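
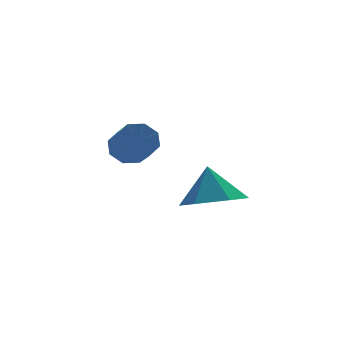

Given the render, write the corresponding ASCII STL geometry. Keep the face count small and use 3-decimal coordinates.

solid 
facet normal -0.058 -0.421 -0.905
outer loop
vertex 1.327 -2.05 -0.053
vertex 0.41 -2.525 0.226
vertex 0.394 -1.554 -0.224
endloop
endfacet
facet normal 0.438 0.883 0.171
outer loop
vertex 1.327 -2.05 -0.053
vertex 0.394 -1.554 -0.224
vertex 0.49 -1.935 1.494
endloop
endfacet
facet normal -0.057 -0.421 -0.905
outer loop
vertex 0.394 -1.554 -0.224
vertex 0.41 -2.525 0.226
vertex -0.523 -2.03 0.055
endloop
endfacet
facet normal -0.396 0.892 0.220
outer loop
vertex 0.394 -1.554 -0.224
vertex -0.523 -2.03 0.055
vertex 0.49 -1.935 1.494
endloop
endfacet
facet normal -0.058 -0.422 -0.905
outer loop
vertex -0.523 -2.03 0.055
vertex 0.41 -2.525 0.226
vertex -0.507 -3.0 0.506
endloop
endfacet
facet normal -0.801 0.242 0.548
outer loop
vertex -0.523 -2.03 0.055
vertex -0.507 -3.0 0.506
vertex 0.49 -1.935 1.494
endloop
endfacet
facet normal -0.058 -0.422 -0.905
outer loop
vertex -0.507 -3.0 0.506
vertex 0.41 -2.525 0.226
vertex 0.426 -3.495 0.677
endloop
endfacet
facet normal -0.374 -0.418 0.828
outer loop
vertex -0.507 -3.0 0.506
vertex 0.426 -3.495 0.677
vertex 0.49 -1.935 1.494
endloop
endfacet
facet normal -0.057 -0.422 -0.905
outer loop
vertex 0.426 -3.495 0.677
vertex 0.41 -2.525 0.226
vertex 1.343 -3.02 0.398
endloop
endfacet
facet normal 0.458 -0.427 0.779
outer loop
vertex 0.426 -3.495 0.677
vertex 1.343 -3.02 0.398
vertex 0.49 -1.935 1.494
endloop
endfacet
facet normal -0.057 -0.422 -0.905
outer loop
vertex 1.343 -3.02 0.398
vertex 0.41 -2.525 0.226
vertex 1.327 -2.05 -0.053
endloop
endfacet
facet normal 0.864 0.224 0.451
outer loop
vertex 1.343 -3.02 0.398
vertex 1.327 -2.05 -0.053
vertex 0.49 -1.935 1.494
endloop
endfacet
facet normal 0.112 0.821 -0.560
outer loop
vertex -0.238 1.584 1.938
vertex -0.616 1.268 1.4
vertex -0.787 1.684 1.975
endloop
endfacet
facet normal 0.155 0.544 0.825
outer loop
vertex -0.238 1.584 1.938
vertex -0.787 1.684 1.975
vertex -0.366 0.649 2.578
endloop
endfacet
facet normal 0.155 0.544 0.825
outer loop
vertex -0.366 0.649 2.578
vertex -0.787 1.684 1.975
vertex -0.914 0.749 2.615
endloop
endfacet
facet normal -0.112 -0.820 0.562
outer loop
vertex -0.366 0.649 2.578
vertex -0.914 0.749 2.615
vertex -0.744 0.332 2.04
endloop
endfacet
facet normal 0.112 0.821 -0.561
outer loop
vertex -0.787 1.684 1.975
vertex -0.616 1.268 1.4
vertex -1.235 1.54 1.675
endloop
endfacet
facet normal -0.586 0.510 0.630
outer loop
vertex -0.787 1.684 1.975
vertex -1.235 1.54 1.675
vertex -0.914 0.749 2.615
endloop
endfacet
facet normal -0.585 0.511 0.630
outer loop
vertex -0.914 0.749 2.615
vertex -1.235 1.54 1.675
vertex -1.363 0.605 2.315
endloop
endfacet
facet normal -0.112 -0.820 0.561
outer loop
vertex -0.914 0.749 2.615
vertex -1.363 0.605 2.315
vertex -0.744 0.332 2.04
endloop
endfacet
facet normal 0.111 0.820 -0.561
outer loop
vertex -1.235 1.54 1.675
vertex -0.616 1.268 1.4
vertex -1.321 1.236 1.214
endloop
endfacet
facet normal -0.982 0.179 0.065
outer loop
vertex -1.235 1.54 1.675
vertex -1.321 1.236 1.214
vertex -1.363 0.605 2.315
endloop
endfacet
facet normal -0.982 0.179 0.065
outer loop
vertex -1.363 0.605 2.315
vertex -1.321 1.236 1.214
vertex -1.449 0.301 1.854
endloop
endfacet
facet normal -0.112 -0.820 0.562
outer loop
vertex -1.363 0.605 2.315
vertex -1.449 0.301 1.854
vertex -0.744 0.332 2.04
endloop
endfacet
facet normal 0.111 0.820 -0.561
outer loop
vertex -1.321 1.236 1.214
vertex -0.616 1.268 1.4
vertex -0.994 0.951 0.862
endloop
endfacet
facet normal -0.803 -0.258 -0.537
outer loop
vertex -1.321 1.236 1.214
vertex -0.994 0.951 0.862
vertex -1.449 0.301 1.854
endloop
endfacet
facet normal -0.803 -0.258 -0.537
outer loop
vertex -1.449 0.301 1.854
vertex -0.994 0.951 0.862
vertex -1.122 0.016 1.502
endloop
endfacet
facet normal -0.112 -0.821 0.561
outer loop
vertex -1.449 0.301 1.854
vertex -1.122 0.016 1.502
vertex -0.744 0.332 2.04
endloop
endfacet
facet normal 0.112 0.820 -0.562
outer loop
vertex -0.994 0.951 0.862
vertex -0.616 1.268 1.4
vertex -0.446 0.851 0.825
endloop
endfacet
facet normal -0.155 -0.544 -0.825
outer loop
vertex -0.994 0.951 0.862
vertex -0.446 0.851 0.825
vertex -1.122 0.016 1.502
endloop
endfacet
facet normal -0.155 -0.544 -0.825
outer loop
vertex -1.122 0.016 1.502
vertex -0.446 0.851 0.825
vertex -0.573 -0.084 1.465
endloop
endfacet
facet normal -0.112 -0.821 0.560
outer loop
vertex -1.122 0.016 1.502
vertex -0.573 -0.084 1.465
vertex -0.744 0.332 2.04
endloop
endfacet
facet normal 0.112 0.820 -0.561
outer loop
vertex -0.446 0.851 0.825
vertex -0.616 1.268 1.4
vertex 0.003 0.995 1.125
endloop
endfacet
facet normal 0.585 -0.511 -0.630
outer loop
vertex -0.446 0.851 0.825
vertex 0.003 0.995 1.125
vertex -0.573 -0.084 1.465
endloop
endfacet
facet normal 0.586 -0.511 -0.629
outer loop
vertex -0.573 -0.084 1.465
vertex 0.003 0.995 1.125
vertex -0.125 0.06 1.765
endloop
endfacet
facet normal -0.112 -0.821 0.561
outer loop
vertex -0.573 -0.084 1.465
vertex -0.125 0.06 1.765
vertex -0.744 0.332 2.04
endloop
endfacet
facet normal 0.112 0.820 -0.562
outer loop
vertex 0.003 0.995 1.125
vertex -0.616 1.268 1.4
vertex 0.089 1.299 1.586
endloop
endfacet
facet normal 0.982 -0.179 -0.065
outer loop
vertex 0.003 0.995 1.125
vertex 0.089 1.299 1.586
vertex -0.125 0.06 1.765
endloop
endfacet
facet normal 0.982 -0.179 -0.065
outer loop
vertex -0.125 0.06 1.765
vertex 0.089 1.299 1.586
vertex -0.039 0.364 2.226
endloop
endfacet
facet normal -0.111 -0.820 0.561
outer loop
vertex -0.125 0.06 1.765
vertex -0.039 0.364 2.226
vertex -0.744 0.332 2.04
endloop
endfacet
facet normal 0.112 0.821 -0.561
outer loop
vertex 0.089 1.299 1.586
vertex -0.616 1.268 1.4
vertex -0.238 1.584 1.938
endloop
endfacet
facet normal 0.803 0.258 0.537
outer loop
vertex 0.089 1.299 1.586
vertex -0.238 1.584 1.938
vertex -0.039 0.364 2.226
endloop
endfacet
facet normal 0.803 0.258 0.537
outer loop
vertex -0.039 0.364 2.226
vertex -0.238 1.584 1.938
vertex -0.366 0.649 2.578
endloop
endfacet
facet normal -0.111 -0.820 0.561
outer loop
vertex -0.039 0.364 2.226
vertex -0.366 0.649 2.578
vertex -0.744 0.332 2.04
endloop
endfacet

endsolid


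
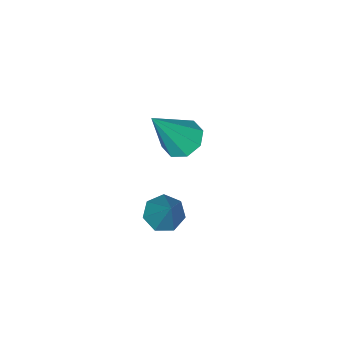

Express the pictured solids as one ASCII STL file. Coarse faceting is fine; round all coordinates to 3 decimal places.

solid 
facet normal -0.322 -0.488 -0.811
outer loop
vertex -1.61 -1.035 -4.098
vertex -2.194 -0.708 -4.063
vertex -1.636 -0.533 -4.39
endloop
endfacet
facet normal 0.998 0.016 -0.061
outer loop
vertex -1.61 -1.035 -4.098
vertex -1.636 -0.533 -4.39
vertex -1.526 0.308 -2.377
endloop
endfacet
facet normal -0.322 -0.489 -0.811
outer loop
vertex -1.636 -0.533 -4.39
vertex -2.194 -0.708 -4.063
vertex -2.083 -0.163 -4.436
endloop
endfacet
facet normal 0.622 0.710 -0.331
outer loop
vertex -1.636 -0.533 -4.39
vertex -2.083 -0.163 -4.436
vertex -1.526 0.308 -2.377
endloop
endfacet
facet normal -0.322 -0.489 -0.811
outer loop
vertex -2.083 -0.163 -4.436
vertex -2.194 -0.708 -4.063
vertex -2.613 -0.204 -4.201
endloop
endfacet
facet normal -0.155 0.971 -0.180
outer loop
vertex -2.083 -0.163 -4.436
vertex -2.613 -0.204 -4.201
vertex -1.526 0.308 -2.377
endloop
endfacet
facet normal -0.320 -0.488 -0.812
outer loop
vertex -2.613 -0.204 -4.201
vertex -2.194 -0.708 -4.063
vertex -2.828 -0.625 -3.863
endloop
endfacet
facet normal -0.748 0.604 0.276
outer loop
vertex -2.613 -0.204 -4.201
vertex -2.828 -0.625 -3.863
vertex -1.526 0.308 -2.377
endloop
endfacet
facet normal -0.320 -0.489 -0.811
outer loop
vertex -2.828 -0.625 -3.863
vertex -2.194 -0.708 -4.063
vertex -2.565 -1.109 -3.675
endloop
endfacet
facet normal -0.710 -0.116 0.695
outer loop
vertex -2.828 -0.625 -3.863
vertex -2.565 -1.109 -3.675
vertex -1.526 0.308 -2.377
endloop
endfacet
facet normal -0.321 -0.488 -0.812
outer loop
vertex -2.565 -1.109 -3.675
vertex -2.194 -0.708 -4.063
vertex -2.023 -1.291 -3.78
endloop
endfacet
facet normal -0.069 -0.646 0.760
outer loop
vertex -2.565 -1.109 -3.675
vertex -2.023 -1.291 -3.78
vertex -1.526 0.308 -2.377
endloop
endfacet
facet normal -0.322 -0.488 -0.811
outer loop
vertex -2.023 -1.291 -3.78
vertex -2.194 -0.708 -4.063
vertex -1.61 -1.035 -4.098
endloop
endfacet
facet normal 0.690 -0.587 0.424
outer loop
vertex -2.023 -1.291 -3.78
vertex -1.61 -1.035 -4.098
vertex -1.526 0.308 -2.377
endloop
endfacet
facet normal -0.535 0.112 -0.837
outer loop
vertex -2.565 -0.783 -1.427
vertex -3.169 -0.919 -1.059
vertex -2.793 -0.326 -1.22
endloop
endfacet
facet normal 0.869 0.483 -0.109
outer loop
vertex -2.565 -0.783 -1.427
vertex -2.793 -0.326 -1.22
vertex -2.111 -1.141 0.599
endloop
endfacet
facet normal -0.535 0.111 -0.838
outer loop
vertex -2.793 -0.326 -1.22
vertex -3.169 -0.919 -1.059
vertex -3.242 -0.217 -0.919
endloop
endfacet
facet normal 0.385 0.887 0.253
outer loop
vertex -2.793 -0.326 -1.22
vertex -3.242 -0.217 -0.919
vertex -2.111 -1.141 0.599
endloop
endfacet
facet normal -0.535 0.111 -0.838
outer loop
vertex -3.242 -0.217 -0.919
vertex -3.169 -0.919 -1.059
vertex -3.648 -0.519 -0.7
endloop
endfacet
facet normal -0.222 0.750 0.622
outer loop
vertex -3.242 -0.217 -0.919
vertex -3.648 -0.519 -0.7
vertex -2.111 -1.141 0.599
endloop
endfacet
facet normal -0.534 0.112 -0.838
outer loop
vertex -3.648 -0.519 -0.7
vertex -3.169 -0.919 -1.059
vertex -3.773 -1.055 -0.692
endloop
endfacet
facet normal -0.601 0.152 0.784
outer loop
vertex -3.648 -0.519 -0.7
vertex -3.773 -1.055 -0.692
vertex -2.111 -1.141 0.599
endloop
endfacet
facet normal -0.534 0.113 -0.838
outer loop
vertex -3.773 -1.055 -0.692
vertex -3.169 -0.919 -1.059
vertex -3.545 -1.512 -0.899
endloop
endfacet
facet normal -0.528 -0.555 0.643
outer loop
vertex -3.773 -1.055 -0.692
vertex -3.545 -1.512 -0.899
vertex -2.111 -1.141 0.599
endloop
endfacet
facet normal -0.534 0.113 -0.838
outer loop
vertex -3.545 -1.512 -0.899
vertex -3.169 -0.919 -1.059
vertex -3.096 -1.621 -1.2
endloop
endfacet
facet normal -0.045 -0.959 0.280
outer loop
vertex -3.545 -1.512 -0.899
vertex -3.096 -1.621 -1.2
vertex -2.111 -1.141 0.599
endloop
endfacet
facet normal -0.534 0.113 -0.838
outer loop
vertex -3.096 -1.621 -1.2
vertex -3.169 -0.919 -1.059
vertex -2.69 -1.319 -1.418
endloop
endfacet
facet normal 0.563 -0.822 -0.089
outer loop
vertex -3.096 -1.621 -1.2
vertex -2.69 -1.319 -1.418
vertex -2.111 -1.141 0.599
endloop
endfacet
facet normal -0.535 0.111 -0.837
outer loop
vertex -2.69 -1.319 -1.418
vertex -3.169 -0.919 -1.059
vertex -2.565 -0.783 -1.427
endloop
endfacet
facet normal 0.942 -0.224 -0.251
outer loop
vertex -2.69 -1.319 -1.418
vertex -2.565 -0.783 -1.427
vertex -2.111 -1.141 0.599
endloop
endfacet

endsolid


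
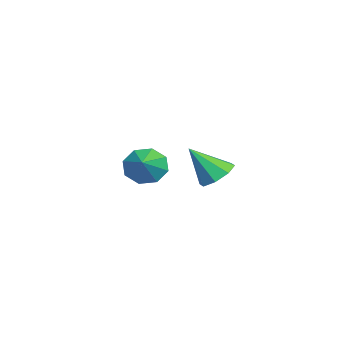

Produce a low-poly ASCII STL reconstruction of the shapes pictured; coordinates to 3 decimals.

solid 
facet normal -0.028 0.624 -0.781
outer loop
vertex 1.991 2.24 0.999
vertex 1.523 1.926 0.765
vertex 1.577 2.402 1.143
endloop
endfacet
facet normal 0.433 0.381 0.817
outer loop
vertex 1.991 2.24 0.999
vertex 1.577 2.402 1.143
vertex 1.557 1.154 1.735
endloop
endfacet
facet normal -0.027 0.624 -0.781
outer loop
vertex 1.577 2.402 1.143
vertex 1.523 1.926 0.765
vertex 1.132 2.286 1.066
endloop
endfacet
facet normal -0.259 0.417 0.871
outer loop
vertex 1.577 2.402 1.143
vertex 1.132 2.286 1.066
vertex 1.557 1.154 1.735
endloop
endfacet
facet normal -0.028 0.623 -0.781
outer loop
vertex 1.132 2.286 1.066
vertex 1.523 1.926 0.765
vertex 0.915 1.958 0.812
endloop
endfacet
facet normal -0.795 0.058 0.604
outer loop
vertex 1.132 2.286 1.066
vertex 0.915 1.958 0.812
vertex 1.557 1.154 1.735
endloop
endfacet
facet normal -0.028 0.622 -0.783
outer loop
vertex 0.915 1.958 0.812
vertex 1.523 1.926 0.765
vertex 1.055 1.612 0.532
endloop
endfacet
facet normal -0.857 -0.486 0.172
outer loop
vertex 0.915 1.958 0.812
vertex 1.055 1.612 0.532
vertex 1.557 1.154 1.735
endloop
endfacet
facet normal -0.028 0.623 -0.782
outer loop
vertex 1.055 1.612 0.532
vertex 1.523 1.926 0.765
vertex 1.468 1.45 0.388
endloop
endfacet
facet normal -0.411 -0.896 -0.170
outer loop
vertex 1.055 1.612 0.532
vertex 1.468 1.45 0.388
vertex 1.557 1.154 1.735
endloop
endfacet
facet normal -0.028 0.623 -0.782
outer loop
vertex 1.468 1.45 0.388
vertex 1.523 1.926 0.765
vertex 1.914 1.567 0.465
endloop
endfacet
facet normal 0.283 -0.933 -0.224
outer loop
vertex 1.468 1.45 0.388
vertex 1.914 1.567 0.465
vertex 1.557 1.154 1.735
endloop
endfacet
facet normal -0.028 0.623 -0.782
outer loop
vertex 1.914 1.567 0.465
vertex 1.523 1.926 0.765
vertex 2.13 1.894 0.718
endloop
endfacet
facet normal 0.818 -0.574 0.043
outer loop
vertex 1.914 1.567 0.465
vertex 2.13 1.894 0.718
vertex 1.557 1.154 1.735
endloop
endfacet
facet normal -0.028 0.623 -0.781
outer loop
vertex 2.13 1.894 0.718
vertex 1.523 1.926 0.765
vertex 1.991 2.24 0.999
endloop
endfacet
facet normal 0.880 -0.031 0.473
outer loop
vertex 2.13 1.894 0.718
vertex 1.991 2.24 0.999
vertex 1.557 1.154 1.735
endloop
endfacet
facet normal -0.889 0.035 -0.456
outer loop
vertex -1.987 0.073 -0.838
vertex -2.273 -0.282 -0.307
vertex -2.172 0.395 -0.452
endloop
endfacet
facet normal 0.723 0.660 -0.204
outer loop
vertex -1.987 0.073 -0.838
vertex -2.172 0.395 -0.452
vertex -1.347 -0.318 0.167
endloop
endfacet
facet normal -0.890 0.035 -0.455
outer loop
vertex -2.172 0.395 -0.452
vertex -2.273 -0.282 -0.307
vertex -2.416 0.321 0.019
endloop
endfacet
facet normal 0.442 0.822 0.358
outer loop
vertex -2.172 0.395 -0.452
vertex -2.416 0.321 0.019
vertex -1.347 -0.318 0.167
endloop
endfacet
facet normal -0.890 0.035 -0.454
outer loop
vertex -2.416 0.321 0.019
vertex -2.273 -0.282 -0.307
vertex -2.576 -0.107 0.3
endloop
endfacet
facet normal 0.177 0.493 0.852
outer loop
vertex -2.416 0.321 0.019
vertex -2.576 -0.107 0.3
vertex -1.347 -0.318 0.167
endloop
endfacet
facet normal -0.890 0.034 -0.454
outer loop
vertex -2.576 -0.107 0.3
vertex -2.273 -0.282 -0.307
vertex -2.558 -0.637 0.225
endloop
endfacet
facet normal 0.083 -0.137 0.987
outer loop
vertex -2.576 -0.107 0.3
vertex -2.558 -0.637 0.225
vertex -1.347 -0.318 0.167
endloop
endfacet
facet normal -0.890 0.033 -0.455
outer loop
vertex -2.558 -0.637 0.225
vertex -2.273 -0.282 -0.307
vertex -2.373 -0.959 -0.161
endloop
endfacet
facet normal 0.216 -0.696 0.684
outer loop
vertex -2.558 -0.637 0.225
vertex -2.373 -0.959 -0.161
vertex -1.347 -0.318 0.167
endloop
endfacet
facet normal -0.890 0.033 -0.456
outer loop
vertex -2.373 -0.959 -0.161
vertex -2.273 -0.282 -0.307
vertex -2.129 -0.885 -0.632
endloop
endfacet
facet normal 0.497 -0.859 0.123
outer loop
vertex -2.373 -0.959 -0.161
vertex -2.129 -0.885 -0.632
vertex -1.347 -0.318 0.167
endloop
endfacet
facet normal -0.890 0.032 -0.454
outer loop
vertex -2.129 -0.885 -0.632
vertex -2.273 -0.282 -0.307
vertex -1.97 -0.457 -0.913
endloop
endfacet
facet normal 0.763 -0.528 -0.372
outer loop
vertex -2.129 -0.885 -0.632
vertex -1.97 -0.457 -0.913
vertex -1.347 -0.318 0.167
endloop
endfacet
facet normal -0.890 0.036 -0.455
outer loop
vertex -1.97 -0.457 -0.913
vertex -2.273 -0.282 -0.307
vertex -1.987 0.073 -0.838
endloop
endfacet
facet normal 0.856 0.099 -0.507
outer loop
vertex -1.97 -0.457 -0.913
vertex -1.987 0.073 -0.838
vertex -1.347 -0.318 0.167
endloop
endfacet

endsolid


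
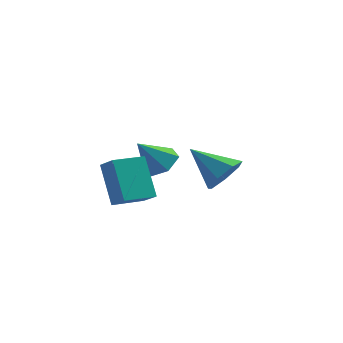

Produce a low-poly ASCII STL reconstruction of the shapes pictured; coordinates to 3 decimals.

solid 
facet normal -0.713 -0.694 0.098
outer loop
vertex 0.052 -2.343 -3.853
vertex -0.693 -1.325 -2.063
vertex -0.653 -1.711 -4.506
endloop
endfacet
facet normal 0.341 -0.465 -0.817
outer loop
vertex 0.453 -0.635 -4.657
vertex 0.052 -2.343 -3.853
vertex -0.653 -1.711 -4.506
endloop
endfacet
facet normal -0.713 -0.694 0.098
outer loop
vertex -0.653 -1.711 -4.506
vertex -0.693 -1.325 -2.063
vertex -1.398 -0.693 -2.715
endloop
endfacet
facet normal -0.613 0.550 -0.568
outer loop
vertex -1.398 -0.693 -2.715
vertex 0.453 -0.635 -4.657
vertex -0.653 -1.711 -4.506
endloop
endfacet
facet normal 0.613 -0.550 0.568
outer loop
vertex 0.052 -2.343 -3.853
vertex 0.413 -0.249 -2.214
vertex -0.693 -1.325 -2.063
endloop
endfacet
facet normal 0.340 -0.465 -0.818
outer loop
vertex 1.158 -1.267 -4.005
vertex 0.052 -2.343 -3.853
vertex 0.453 -0.635 -4.657
endloop
endfacet
facet normal 0.613 -0.550 0.567
outer loop
vertex 1.158 -1.267 -4.005
vertex 0.413 -0.249 -2.214
vertex 0.052 -2.343 -3.853
endloop
endfacet
facet normal -0.340 0.464 0.818
outer loop
vertex -0.693 -1.325 -2.063
vertex 0.413 -0.249 -2.214
vertex -1.398 -0.693 -2.715
endloop
endfacet
facet normal -0.613 0.550 -0.568
outer loop
vertex -0.292 0.383 -2.867
vertex 0.453 -0.635 -4.657
vertex -1.398 -0.693 -2.715
endloop
endfacet
facet normal -0.340 0.465 0.817
outer loop
vertex -1.398 -0.693 -2.715
vertex 0.413 -0.249 -2.214
vertex -0.292 0.383 -2.867
endloop
endfacet
facet normal 0.713 0.694 -0.098
outer loop
vertex -0.292 0.383 -2.867
vertex 1.158 -1.267 -4.005
vertex 0.453 -0.635 -4.657
endloop
endfacet
facet normal 0.713 0.694 -0.098
outer loop
vertex 0.413 -0.249 -2.214
vertex 1.158 -1.267 -4.005
vertex -0.292 0.383 -2.867
endloop
endfacet
facet normal 0.506 0.387 -0.771
outer loop
vertex 1.03 1.375 -3.785
vertex 0.538 2.183 -3.702
vertex 1.351 2.072 -3.224
endloop
endfacet
facet normal 0.507 -0.670 0.543
outer loop
vertex 1.03 1.375 -3.785
vertex 1.351 2.072 -3.224
vertex -0.358 1.497 -2.338
endloop
endfacet
facet normal 0.506 0.387 -0.771
outer loop
vertex 1.351 2.072 -3.224
vertex 0.538 2.183 -3.702
vertex 0.858 2.88 -3.142
endloop
endfacet
facet normal 0.411 0.160 0.897
outer loop
vertex 1.351 2.072 -3.224
vertex 0.858 2.88 -3.142
vertex -0.358 1.497 -2.338
endloop
endfacet
facet normal 0.506 0.387 -0.771
outer loop
vertex 0.858 2.88 -3.142
vertex 0.538 2.183 -3.702
vertex 0.045 2.991 -3.62
endloop
endfacet
facet normal -0.308 0.666 0.679
outer loop
vertex 0.858 2.88 -3.142
vertex 0.045 2.991 -3.62
vertex -0.358 1.497 -2.338
endloop
endfacet
facet normal 0.506 0.387 -0.771
outer loop
vertex 0.045 2.991 -3.62
vertex 0.538 2.183 -3.702
vertex -0.276 2.294 -4.18
endloop
endfacet
facet normal -0.933 0.344 0.107
outer loop
vertex 0.045 2.991 -3.62
vertex -0.276 2.294 -4.18
vertex -0.358 1.497 -2.338
endloop
endfacet
facet normal 0.506 0.388 -0.771
outer loop
vertex -0.276 2.294 -4.18
vertex 0.538 2.183 -3.702
vertex 0.217 1.486 -4.263
endloop
endfacet
facet normal -0.838 -0.486 -0.248
outer loop
vertex -0.276 2.294 -4.18
vertex 0.217 1.486 -4.263
vertex -0.358 1.497 -2.338
endloop
endfacet
facet normal 0.506 0.387 -0.771
outer loop
vertex 0.217 1.486 -4.263
vertex 0.538 2.183 -3.702
vertex 1.03 1.375 -3.785
endloop
endfacet
facet normal -0.118 -0.993 -0.030
outer loop
vertex 0.217 1.486 -4.263
vertex 1.03 1.375 -3.785
vertex -0.358 1.497 -2.338
endloop
endfacet
facet normal 0.790 -0.258 -0.556
outer loop
vertex 4.785 -3.48 -0.813
vertex 4.388 -3.004 -1.598
vertex 5.001 -2.643 -0.894
endloop
endfacet
facet normal 0.181 0.048 0.982
outer loop
vertex 4.785 -3.48 -0.813
vertex 5.001 -2.643 -0.894
vertex 2.832 -2.496 -0.502
endloop
endfacet
facet normal 0.790 -0.257 -0.556
outer loop
vertex 5.001 -2.643 -0.894
vertex 4.388 -3.004 -1.598
vertex 4.755 -2.078 -1.505
endloop
endfacet
facet normal 0.166 0.756 0.633
outer loop
vertex 5.001 -2.643 -0.894
vertex 4.755 -2.078 -1.505
vertex 2.832 -2.496 -0.502
endloop
endfacet
facet normal 0.790 -0.257 -0.556
outer loop
vertex 4.755 -2.078 -1.505
vertex 4.388 -3.004 -1.598
vertex 4.233 -2.21 -2.186
endloop
endfacet
facet normal -0.222 0.975 -0.019
outer loop
vertex 4.755 -2.078 -1.505
vertex 4.233 -2.21 -2.186
vertex 2.832 -2.496 -0.502
endloop
endfacet
facet normal 0.790 -0.258 -0.556
outer loop
vertex 4.233 -2.21 -2.186
vertex 4.388 -3.004 -1.598
vertex 3.828 -2.939 -2.424
endloop
endfacet
facet normal -0.690 0.540 -0.482
outer loop
vertex 4.233 -2.21 -2.186
vertex 3.828 -2.939 -2.424
vertex 2.832 -2.496 -0.502
endloop
endfacet
facet normal 0.790 -0.257 -0.556
outer loop
vertex 3.828 -2.939 -2.424
vertex 4.388 -3.004 -1.598
vertex 3.845 -3.717 -2.04
endloop
endfacet
facet normal -0.886 -0.221 -0.408
outer loop
vertex 3.828 -2.939 -2.424
vertex 3.845 -3.717 -2.04
vertex 2.832 -2.496 -0.502
endloop
endfacet
facet normal 0.790 -0.257 -0.556
outer loop
vertex 3.845 -3.717 -2.04
vertex 4.388 -3.004 -1.598
vertex 4.271 -3.958 -1.323
endloop
endfacet
facet normal -0.663 -0.735 0.147
outer loop
vertex 3.845 -3.717 -2.04
vertex 4.271 -3.958 -1.323
vertex 2.832 -2.496 -0.502
endloop
endfacet
facet normal 0.791 -0.257 -0.556
outer loop
vertex 4.271 -3.958 -1.323
vertex 4.388 -3.004 -1.598
vertex 4.785 -3.48 -0.813
endloop
endfacet
facet normal -0.188 -0.615 0.766
outer loop
vertex 4.271 -3.958 -1.323
vertex 4.785 -3.48 -0.813
vertex 2.832 -2.496 -0.502
endloop
endfacet

endsolid


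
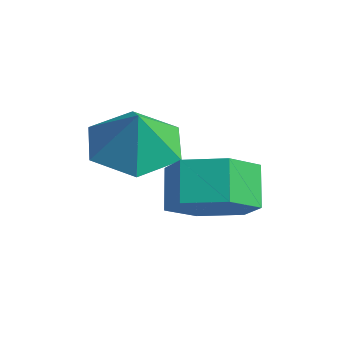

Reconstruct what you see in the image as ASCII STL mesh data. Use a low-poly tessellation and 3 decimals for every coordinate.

solid 
facet normal -0.396 0.157 -0.904
outer loop
vertex 0.752 -0.826 -2.183
vertex -0.074 -1.401 -1.921
vertex -0.076 -0.377 -1.742
endloop
endfacet
facet normal 0.605 0.597 0.528
outer loop
vertex 0.752 -0.826 -2.183
vertex -0.076 -0.377 -1.742
vertex 0.374 -1.579 -0.899
endloop
endfacet
facet normal -0.397 0.157 -0.904
outer loop
vertex -0.076 -0.377 -1.742
vertex -0.074 -1.401 -1.921
vertex -0.902 -0.951 -1.479
endloop
endfacet
facet normal -0.112 0.542 0.833
outer loop
vertex -0.076 -0.377 -1.742
vertex -0.902 -0.951 -1.479
vertex 0.374 -1.579 -0.899
endloop
endfacet
facet normal -0.397 0.158 -0.904
outer loop
vertex -0.902 -0.951 -1.479
vertex -0.074 -1.401 -1.921
vertex -0.9 -1.976 -1.659
endloop
endfacet
facet normal -0.471 -0.154 0.869
outer loop
vertex -0.902 -0.951 -1.479
vertex -0.9 -1.976 -1.659
vertex 0.374 -1.579 -0.899
endloop
endfacet
facet normal -0.397 0.158 -0.904
outer loop
vertex -0.9 -1.976 -1.659
vertex -0.074 -1.401 -1.921
vertex -0.073 -2.425 -2.1
endloop
endfacet
facet normal -0.111 -0.793 0.600
outer loop
vertex -0.9 -1.976 -1.659
vertex -0.073 -2.425 -2.1
vertex 0.374 -1.579 -0.899
endloop
endfacet
facet normal -0.396 0.158 -0.904
outer loop
vertex -0.073 -2.425 -2.1
vertex -0.074 -1.401 -1.921
vertex 0.753 -1.851 -2.362
endloop
endfacet
facet normal 0.607 -0.738 0.294
outer loop
vertex -0.073 -2.425 -2.1
vertex 0.753 -1.851 -2.362
vertex 0.374 -1.579 -0.899
endloop
endfacet
facet normal -0.397 0.158 -0.904
outer loop
vertex 0.753 -1.851 -2.362
vertex -0.074 -1.401 -1.921
vertex 0.752 -0.826 -2.183
endloop
endfacet
facet normal 0.965 -0.044 0.258
outer loop
vertex 0.753 -1.851 -2.362
vertex 0.752 -0.826 -2.183
vertex 0.374 -1.579 -0.899
endloop
endfacet
facet normal 0.554 -0.352 -0.755
outer loop
vertex 2.381 -0.776 -2.587
vertex 1.636 -0.668 -3.184
vertex 2.261 0.05 -3.06
endloop
endfacet
facet normal 0.823 0.368 0.433
outer loop
vertex 2.381 -0.776 -2.587
vertex 2.261 0.05 -3.06
vertex 1.788 -0.4 -1.779
endloop
endfacet
facet normal 0.823 0.368 0.433
outer loop
vertex 1.788 -0.4 -1.779
vertex 2.261 0.05 -3.06
vertex 1.668 0.427 -2.253
endloop
endfacet
facet normal -0.554 0.352 0.754
outer loop
vertex 1.788 -0.4 -1.779
vertex 1.668 0.427 -2.253
vertex 1.044 -0.292 -2.376
endloop
endfacet
facet normal 0.554 -0.352 -0.754
outer loop
vertex 2.261 0.05 -3.06
vertex 1.636 -0.668 -3.184
vertex 1.517 0.158 -3.657
endloop
endfacet
facet normal 0.304 0.929 -0.211
outer loop
vertex 2.261 0.05 -3.06
vertex 1.517 0.158 -3.657
vertex 1.668 0.427 -2.253
endloop
endfacet
facet normal 0.304 0.929 -0.211
outer loop
vertex 1.668 0.427 -2.253
vertex 1.517 0.158 -3.657
vertex 0.924 0.535 -2.85
endloop
endfacet
facet normal -0.554 0.352 0.754
outer loop
vertex 1.668 0.427 -2.253
vertex 0.924 0.535 -2.85
vertex 1.044 -0.292 -2.376
endloop
endfacet
facet normal 0.554 -0.352 -0.754
outer loop
vertex 1.517 0.158 -3.657
vertex 1.636 -0.668 -3.184
vertex 0.892 -0.56 -3.781
endloop
endfacet
facet normal -0.519 0.563 -0.644
outer loop
vertex 1.517 0.158 -3.657
vertex 0.892 -0.56 -3.781
vertex 0.924 0.535 -2.85
endloop
endfacet
facet normal -0.520 0.562 -0.643
outer loop
vertex 0.924 0.535 -2.85
vertex 0.892 -0.56 -3.781
vertex 0.299 -0.184 -2.973
endloop
endfacet
facet normal -0.554 0.352 0.755
outer loop
vertex 0.924 0.535 -2.85
vertex 0.299 -0.184 -2.973
vertex 1.044 -0.292 -2.376
endloop
endfacet
facet normal 0.554 -0.352 -0.754
outer loop
vertex 0.892 -0.56 -3.781
vertex 1.636 -0.668 -3.184
vertex 1.012 -1.387 -3.307
endloop
endfacet
facet normal -0.823 -0.368 -0.433
outer loop
vertex 0.892 -0.56 -3.781
vertex 1.012 -1.387 -3.307
vertex 0.299 -0.184 -2.973
endloop
endfacet
facet normal -0.823 -0.368 -0.433
outer loop
vertex 0.299 -0.184 -2.973
vertex 1.012 -1.387 -3.307
vertex 0.419 -1.01 -2.5
endloop
endfacet
facet normal -0.554 0.352 0.755
outer loop
vertex 0.299 -0.184 -2.973
vertex 0.419 -1.01 -2.5
vertex 1.044 -0.292 -2.376
endloop
endfacet
facet normal 0.554 -0.352 -0.754
outer loop
vertex 1.012 -1.387 -3.307
vertex 1.636 -0.668 -3.184
vertex 1.756 -1.495 -2.71
endloop
endfacet
facet normal -0.304 -0.929 0.211
outer loop
vertex 1.012 -1.387 -3.307
vertex 1.756 -1.495 -2.71
vertex 0.419 -1.01 -2.5
endloop
endfacet
facet normal -0.304 -0.929 0.211
outer loop
vertex 0.419 -1.01 -2.5
vertex 1.756 -1.495 -2.71
vertex 1.163 -1.118 -1.903
endloop
endfacet
facet normal -0.554 0.352 0.754
outer loop
vertex 0.419 -1.01 -2.5
vertex 1.163 -1.118 -1.903
vertex 1.044 -0.292 -2.376
endloop
endfacet
facet normal 0.554 -0.352 -0.755
outer loop
vertex 1.756 -1.495 -2.71
vertex 1.636 -0.668 -3.184
vertex 2.381 -0.776 -2.587
endloop
endfacet
facet normal 0.519 -0.562 0.644
outer loop
vertex 1.756 -1.495 -2.71
vertex 2.381 -0.776 -2.587
vertex 1.163 -1.118 -1.903
endloop
endfacet
facet normal 0.519 -0.563 0.643
outer loop
vertex 1.163 -1.118 -1.903
vertex 2.381 -0.776 -2.587
vertex 1.788 -0.4 -1.779
endloop
endfacet
facet normal -0.554 0.352 0.754
outer loop
vertex 1.163 -1.118 -1.903
vertex 1.788 -0.4 -1.779
vertex 1.044 -0.292 -2.376
endloop
endfacet

endsolid


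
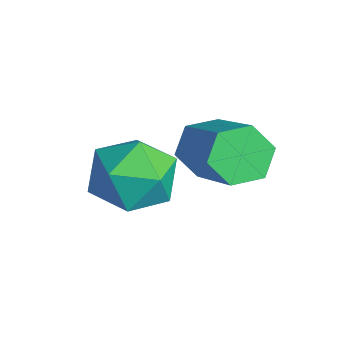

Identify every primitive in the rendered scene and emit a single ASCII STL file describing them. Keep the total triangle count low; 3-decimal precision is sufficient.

solid 
facet normal -0.906 0.293 -0.304
outer loop
vertex -1.18 2.693 -0.27
vertex -1.592 1.604 -0.092
vertex -1.628 2.397 0.779
endloop
endfacet
facet normal -0.552 0.834 -0.000
outer loop
vertex -1.18 2.693 -0.27
vertex -1.628 2.397 0.779
vertex -0.647 3.046 0.719
endloop
endfacet
facet normal 0.056 0.930 -0.362
outer loop
vertex -1.18 2.693 -0.27
vertex -0.647 3.046 0.719
vertex -0.006 2.655 -0.187
endloop
endfacet
facet normal 0.077 0.450 -0.889
outer loop
vertex -1.18 2.693 -0.27
vertex -0.006 2.655 -0.187
vertex -0.59 1.764 -0.689
endloop
endfacet
facet normal -0.518 0.056 -0.854
outer loop
vertex -1.18 2.693 -0.27
vertex -0.59 1.764 -0.689
vertex -1.592 1.604 -0.092
endloop
endfacet
facet normal -0.383 0.641 0.665
outer loop
vertex -0.647 3.046 0.719
vertex -1.628 2.397 0.779
vertex -0.73 2.176 1.509
endloop
endfacet
facet normal -0.956 -0.234 0.174
outer loop
vertex -1.628 2.397 0.779
vertex -1.592 1.604 -0.092
vertex -1.314 1.285 1.007
endloop
endfacet
facet normal -0.327 -0.618 -0.715
outer loop
vertex -1.592 1.604 -0.092
vertex -0.59 1.764 -0.689
vertex -0.673 0.894 0.101
endloop
endfacet
facet normal 0.634 0.020 -0.773
outer loop
vertex -0.59 1.764 -0.689
vertex -0.006 2.655 -0.187
vertex 0.308 1.543 0.041
endloop
endfacet
facet normal 0.599 0.797 0.080
outer loop
vertex -0.006 2.655 -0.187
vertex -0.647 3.046 0.719
vertex 0.272 2.336 0.912
endloop
endfacet
facet normal -0.077 -0.450 0.889
outer loop
vertex -0.14 1.247 1.09
vertex -0.73 2.176 1.509
vertex -1.314 1.285 1.007
endloop
endfacet
facet normal -0.056 -0.930 0.362
outer loop
vertex -0.14 1.247 1.09
vertex -1.314 1.285 1.007
vertex -0.673 0.894 0.101
endloop
endfacet
facet normal 0.552 -0.834 0.000
outer loop
vertex -0.14 1.247 1.09
vertex -0.673 0.894 0.101
vertex 0.308 1.543 0.041
endloop
endfacet
facet normal 0.906 -0.293 0.304
outer loop
vertex -0.14 1.247 1.09
vertex 0.308 1.543 0.041
vertex 0.272 2.336 0.912
endloop
endfacet
facet normal 0.518 -0.056 0.854
outer loop
vertex -0.14 1.247 1.09
vertex 0.272 2.336 0.912
vertex -0.73 2.176 1.509
endloop
endfacet
facet normal -0.634 -0.020 0.773
outer loop
vertex -1.314 1.285 1.007
vertex -0.73 2.176 1.509
vertex -1.628 2.397 0.779
endloop
endfacet
facet normal -0.599 -0.797 -0.080
outer loop
vertex -0.673 0.894 0.101
vertex -1.314 1.285 1.007
vertex -1.592 1.604 -0.092
endloop
endfacet
facet normal 0.383 -0.641 -0.665
outer loop
vertex 0.308 1.543 0.041
vertex -0.673 0.894 0.101
vertex -0.59 1.764 -0.689
endloop
endfacet
facet normal 0.956 0.234 -0.174
outer loop
vertex 0.272 2.336 0.912
vertex 0.308 1.543 0.041
vertex -0.006 2.655 -0.187
endloop
endfacet
facet normal 0.327 0.618 0.715
outer loop
vertex -0.73 2.176 1.509
vertex 0.272 2.336 0.912
vertex -0.647 3.046 0.719
endloop
endfacet
facet normal -0.831 -0.056 -0.553
outer loop
vertex 0.192 3.251 0.717
vertex -0.223 3.65 1.301
vertex 0.148 4.069 0.701
endloop
endfacet
facet normal 0.552 0.013 -0.834
outer loop
vertex 0.192 3.251 0.717
vertex 0.148 4.069 0.701
vertex 1.997 3.371 1.915
endloop
endfacet
facet normal 0.553 0.014 -0.833
outer loop
vertex 1.997 3.371 1.915
vertex 0.148 4.069 0.701
vertex 1.953 4.189 1.9
endloop
endfacet
facet normal 0.832 0.055 0.552
outer loop
vertex 1.997 3.371 1.915
vertex 1.953 4.189 1.9
vertex 1.583 3.77 2.499
endloop
endfacet
facet normal -0.831 -0.055 -0.553
outer loop
vertex 0.148 4.069 0.701
vertex -0.223 3.65 1.301
vertex -0.267 4.469 1.285
endloop
endfacet
facet normal 0.230 0.871 -0.433
outer loop
vertex 0.148 4.069 0.701
vertex -0.267 4.469 1.285
vertex 1.953 4.189 1.9
endloop
endfacet
facet normal 0.230 0.871 -0.433
outer loop
vertex 1.953 4.189 1.9
vertex -0.267 4.469 1.285
vertex 1.538 4.589 2.484
endloop
endfacet
facet normal 0.832 0.056 0.553
outer loop
vertex 1.953 4.189 1.9
vertex 1.538 4.589 2.484
vertex 1.583 3.77 2.499
endloop
endfacet
facet normal -0.832 -0.055 -0.552
outer loop
vertex -0.267 4.469 1.285
vertex -0.223 3.65 1.301
vertex -0.637 4.049 1.885
endloop
endfacet
facet normal -0.323 0.857 0.401
outer loop
vertex -0.267 4.469 1.285
vertex -0.637 4.049 1.885
vertex 1.538 4.589 2.484
endloop
endfacet
facet normal -0.323 0.857 0.401
outer loop
vertex 1.538 4.589 2.484
vertex -0.637 4.049 1.885
vertex 1.168 4.169 3.083
endloop
endfacet
facet normal 0.831 0.056 0.553
outer loop
vertex 1.538 4.589 2.484
vertex 1.168 4.169 3.083
vertex 1.583 3.77 2.499
endloop
endfacet
facet normal -0.832 -0.055 -0.552
outer loop
vertex -0.637 4.049 1.885
vertex -0.223 3.65 1.301
vertex -0.593 3.231 1.9
endloop
endfacet
facet normal -0.552 -0.014 0.834
outer loop
vertex -0.637 4.049 1.885
vertex -0.593 3.231 1.9
vertex 1.168 4.169 3.083
endloop
endfacet
facet normal -0.553 -0.013 0.833
outer loop
vertex 1.168 4.169 3.083
vertex -0.593 3.231 1.9
vertex 1.212 3.351 3.099
endloop
endfacet
facet normal 0.831 0.056 0.553
outer loop
vertex 1.168 4.169 3.083
vertex 1.212 3.351 3.099
vertex 1.583 3.77 2.499
endloop
endfacet
facet normal -0.832 -0.056 -0.553
outer loop
vertex -0.593 3.231 1.9
vertex -0.223 3.65 1.301
vertex -0.178 2.831 1.316
endloop
endfacet
facet normal -0.230 -0.871 0.433
outer loop
vertex -0.593 3.231 1.9
vertex -0.178 2.831 1.316
vertex 1.212 3.351 3.099
endloop
endfacet
facet normal -0.230 -0.871 0.433
outer loop
vertex 1.212 3.351 3.099
vertex -0.178 2.831 1.316
vertex 1.627 2.951 2.515
endloop
endfacet
facet normal 0.831 0.055 0.553
outer loop
vertex 1.212 3.351 3.099
vertex 1.627 2.951 2.515
vertex 1.583 3.77 2.499
endloop
endfacet
facet normal -0.831 -0.056 -0.553
outer loop
vertex -0.178 2.831 1.316
vertex -0.223 3.65 1.301
vertex 0.192 3.251 0.717
endloop
endfacet
facet normal 0.323 -0.857 -0.401
outer loop
vertex -0.178 2.831 1.316
vertex 0.192 3.251 0.717
vertex 1.627 2.951 2.515
endloop
endfacet
facet normal 0.323 -0.857 -0.401
outer loop
vertex 1.627 2.951 2.515
vertex 0.192 3.251 0.717
vertex 1.997 3.371 1.915
endloop
endfacet
facet normal 0.832 0.055 0.552
outer loop
vertex 1.627 2.951 2.515
vertex 1.997 3.371 1.915
vertex 1.583 3.77 2.499
endloop
endfacet

endsolid


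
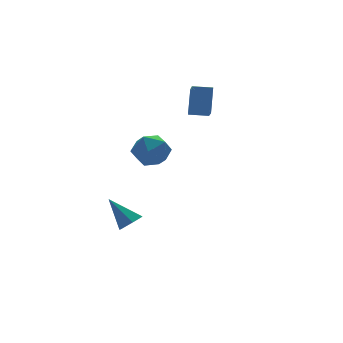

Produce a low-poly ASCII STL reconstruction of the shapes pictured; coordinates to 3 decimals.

solid 
facet normal -0.864 0.496 0.085
outer loop
vertex 3.175 3.432 4.049
vertex 3.783 4.626 3.269
vertex 2.652 2.765 2.622
endloop
endfacet
facet normal -0.392 -0.770 0.504
outer loop
vertex 3.577 2.234 2.531
vertex 3.175 3.432 4.049
vertex 2.652 2.765 2.622
endloop
endfacet
facet normal -0.864 0.496 0.085
outer loop
vertex 2.652 2.765 2.622
vertex 3.783 4.626 3.269
vertex 3.26 3.958 1.842
endloop
endfacet
facet normal -0.315 -0.402 -0.860
outer loop
vertex 3.26 3.958 1.842
vertex 3.577 2.234 2.531
vertex 2.652 2.765 2.622
endloop
endfacet
facet normal 0.315 0.401 0.860
outer loop
vertex 3.175 3.432 4.049
vertex 4.708 4.095 3.178
vertex 3.783 4.626 3.269
endloop
endfacet
facet normal -0.392 -0.770 0.504
outer loop
vertex 4.1 2.902 3.958
vertex 3.175 3.432 4.049
vertex 3.577 2.234 2.531
endloop
endfacet
facet normal 0.315 0.402 0.860
outer loop
vertex 4.1 2.902 3.958
vertex 4.708 4.095 3.178
vertex 3.175 3.432 4.049
endloop
endfacet
facet normal 0.392 0.770 -0.504
outer loop
vertex 3.783 4.626 3.269
vertex 4.708 4.095 3.178
vertex 3.26 3.958 1.842
endloop
endfacet
facet normal -0.315 -0.402 -0.860
outer loop
vertex 4.185 3.428 1.751
vertex 3.577 2.234 2.531
vertex 3.26 3.958 1.842
endloop
endfacet
facet normal 0.392 0.770 -0.504
outer loop
vertex 3.26 3.958 1.842
vertex 4.708 4.095 3.178
vertex 4.185 3.428 1.751
endloop
endfacet
facet normal 0.864 -0.496 -0.085
outer loop
vertex 4.185 3.428 1.751
vertex 4.1 2.902 3.958
vertex 3.577 2.234 2.531
endloop
endfacet
facet normal 0.864 -0.496 -0.085
outer loop
vertex 4.708 4.095 3.178
vertex 4.1 2.902 3.958
vertex 4.185 3.428 1.751
endloop
endfacet
facet normal -0.656 0.516 0.551
outer loop
vertex -2.742 -1.583 3.545
vertex -3.475 -2.311 3.355
vertex -2.846 -2.405 4.192
endloop
endfacet
facet normal 0.010 0.618 0.786
outer loop
vertex -2.742 -1.583 3.545
vertex -2.846 -2.405 4.192
vertex -1.888 -2.07 3.917
endloop
endfacet
facet normal 0.396 0.884 0.249
outer loop
vertex -2.742 -1.583 3.545
vertex -1.888 -2.07 3.917
vertex -1.925 -1.77 2.91
endloop
endfacet
facet normal -0.031 0.947 -0.319
outer loop
vertex -2.742 -1.583 3.545
vertex -1.925 -1.77 2.91
vertex -2.906 -1.919 2.563
endloop
endfacet
facet normal -0.681 0.720 -0.133
outer loop
vertex -2.742 -1.583 3.545
vertex -2.906 -1.919 2.563
vertex -3.475 -2.311 3.355
endloop
endfacet
facet normal 0.282 -0.019 0.959
outer loop
vertex -1.888 -2.07 3.917
vertex -2.846 -2.405 4.192
vertex -2.094 -3.101 3.957
endloop
endfacet
facet normal -0.796 -0.182 0.578
outer loop
vertex -2.846 -2.405 4.192
vertex -3.475 -2.311 3.355
vertex -3.075 -3.25 3.61
endloop
endfacet
facet normal -0.836 0.147 -0.528
outer loop
vertex -3.475 -2.311 3.355
vertex -2.906 -1.919 2.563
vertex -3.112 -2.95 2.603
endloop
endfacet
facet normal 0.216 0.514 -0.830
outer loop
vertex -2.906 -1.919 2.563
vertex -1.925 -1.77 2.91
vertex -2.154 -2.615 2.328
endloop
endfacet
facet normal 0.907 0.411 0.089
outer loop
vertex -1.925 -1.77 2.91
vertex -1.888 -2.07 3.917
vertex -1.525 -2.709 3.165
endloop
endfacet
facet normal 0.031 -0.947 0.319
outer loop
vertex -2.258 -3.437 2.975
vertex -2.094 -3.101 3.957
vertex -3.075 -3.25 3.61
endloop
endfacet
facet normal -0.396 -0.884 -0.249
outer loop
vertex -2.258 -3.437 2.975
vertex -3.075 -3.25 3.61
vertex -3.112 -2.95 2.603
endloop
endfacet
facet normal -0.010 -0.618 -0.786
outer loop
vertex -2.258 -3.437 2.975
vertex -3.112 -2.95 2.603
vertex -2.154 -2.615 2.328
endloop
endfacet
facet normal 0.656 -0.516 -0.551
outer loop
vertex -2.258 -3.437 2.975
vertex -2.154 -2.615 2.328
vertex -1.525 -2.709 3.165
endloop
endfacet
facet normal 0.681 -0.720 0.133
outer loop
vertex -2.258 -3.437 2.975
vertex -1.525 -2.709 3.165
vertex -2.094 -3.101 3.957
endloop
endfacet
facet normal -0.216 -0.514 0.830
outer loop
vertex -3.075 -3.25 3.61
vertex -2.094 -3.101 3.957
vertex -2.846 -2.405 4.192
endloop
endfacet
facet normal -0.907 -0.411 -0.089
outer loop
vertex -3.112 -2.95 2.603
vertex -3.075 -3.25 3.61
vertex -3.475 -2.311 3.355
endloop
endfacet
facet normal -0.282 0.019 -0.959
outer loop
vertex -2.154 -2.615 2.328
vertex -3.112 -2.95 2.603
vertex -2.906 -1.919 2.563
endloop
endfacet
facet normal 0.796 0.182 -0.578
outer loop
vertex -1.525 -2.709 3.165
vertex -2.154 -2.615 2.328
vertex -1.925 -1.77 2.91
endloop
endfacet
facet normal 0.836 -0.147 0.528
outer loop
vertex -2.094 -3.101 3.957
vertex -1.525 -2.709 3.165
vertex -1.888 -2.07 3.917
endloop
endfacet
facet normal 0.339 -0.602 -0.723
outer loop
vertex -0.934 1.394 -3.359
vertex -1.626 1.123 -3.458
vertex -1.397 1.721 -3.849
endloop
endfacet
facet normal 0.557 0.830 0.028
outer loop
vertex -0.934 1.394 -3.359
vertex -1.397 1.721 -3.849
vertex -2.254 2.237 -2.122
endloop
endfacet
facet normal 0.340 -0.602 -0.722
outer loop
vertex -1.397 1.721 -3.849
vertex -1.626 1.123 -3.458
vertex -2.09 1.45 -3.949
endloop
endfacet
facet normal -0.283 0.871 -0.401
outer loop
vertex -1.397 1.721 -3.849
vertex -2.09 1.45 -3.949
vertex -2.254 2.237 -2.122
endloop
endfacet
facet normal 0.340 -0.602 -0.722
outer loop
vertex -2.09 1.45 -3.949
vertex -1.626 1.123 -3.458
vertex -2.318 0.852 -3.558
endloop
endfacet
facet normal -0.952 0.240 -0.189
outer loop
vertex -2.09 1.45 -3.949
vertex -2.318 0.852 -3.558
vertex -2.254 2.237 -2.122
endloop
endfacet
facet normal 0.340 -0.602 -0.722
outer loop
vertex -2.318 0.852 -3.558
vertex -1.626 1.123 -3.458
vertex -1.854 0.525 -3.067
endloop
endfacet
facet normal -0.781 -0.431 0.451
outer loop
vertex -2.318 0.852 -3.558
vertex -1.854 0.525 -3.067
vertex -2.254 2.237 -2.122
endloop
endfacet
facet normal 0.339 -0.602 -0.723
outer loop
vertex -1.854 0.525 -3.067
vertex -1.626 1.123 -3.458
vertex -1.162 0.796 -2.968
endloop
endfacet
facet normal 0.059 -0.472 0.880
outer loop
vertex -1.854 0.525 -3.067
vertex -1.162 0.796 -2.968
vertex -2.254 2.237 -2.122
endloop
endfacet
facet normal 0.339 -0.602 -0.723
outer loop
vertex -1.162 0.796 -2.968
vertex -1.626 1.123 -3.458
vertex -0.934 1.394 -3.359
endloop
endfacet
facet normal 0.727 0.159 0.668
outer loop
vertex -1.162 0.796 -2.968
vertex -0.934 1.394 -3.359
vertex -2.254 2.237 -2.122
endloop
endfacet

endsolid


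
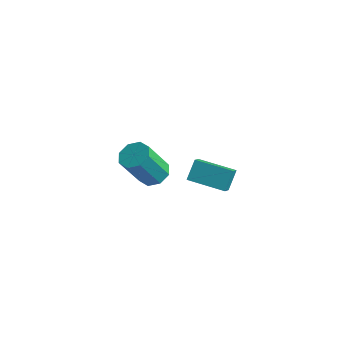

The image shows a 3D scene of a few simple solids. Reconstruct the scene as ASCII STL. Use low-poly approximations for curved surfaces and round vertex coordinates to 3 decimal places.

solid 
facet normal -0.930 -0.334 0.152
outer loop
vertex -0.342 0.716 -0.742
vertex -0.433 1.353 0.1
vertex -0.656 1.354 -1.259
endloop
endfacet
facet normal 0.086 -0.601 -0.794
outer loop
vertex 0.933 1.927 -1.52
vertex -0.342 0.716 -0.742
vertex -0.656 1.354 -1.259
endloop
endfacet
facet normal -0.930 -0.335 0.152
outer loop
vertex -0.656 1.354 -1.259
vertex -0.433 1.353 0.1
vertex -0.748 1.991 -0.418
endloop
endfacet
facet normal -0.358 0.725 -0.588
outer loop
vertex -0.748 1.991 -0.418
vertex 0.933 1.927 -1.52
vertex -0.656 1.354 -1.259
endloop
endfacet
facet normal 0.358 -0.726 0.588
outer loop
vertex -0.342 0.716 -0.742
vertex 1.156 1.926 -0.161
vertex -0.433 1.353 0.1
endloop
endfacet
facet normal 0.087 -0.602 -0.794
outer loop
vertex 1.248 1.289 -1.002
vertex -0.342 0.716 -0.742
vertex 0.933 1.927 -1.52
endloop
endfacet
facet normal 0.358 -0.725 0.588
outer loop
vertex 1.248 1.289 -1.002
vertex 1.156 1.926 -0.161
vertex -0.342 0.716 -0.742
endloop
endfacet
facet normal -0.087 0.602 0.794
outer loop
vertex -0.433 1.353 0.1
vertex 1.156 1.926 -0.161
vertex -0.748 1.991 -0.418
endloop
endfacet
facet normal -0.358 0.726 -0.588
outer loop
vertex 0.842 2.564 -0.678
vertex 0.933 1.927 -1.52
vertex -0.748 1.991 -0.418
endloop
endfacet
facet normal -0.087 0.601 0.794
outer loop
vertex -0.748 1.991 -0.418
vertex 1.156 1.926 -0.161
vertex 0.842 2.564 -0.678
endloop
endfacet
facet normal 0.930 0.335 -0.153
outer loop
vertex 0.842 2.564 -0.678
vertex 1.248 1.289 -1.002
vertex 0.933 1.927 -1.52
endloop
endfacet
facet normal 0.930 0.335 -0.152
outer loop
vertex 1.156 1.926 -0.161
vertex 1.248 1.289 -1.002
vertex 0.842 2.564 -0.678
endloop
endfacet
facet normal 0.132 0.500 -0.856
outer loop
vertex 1.169 -2.21 2.889
vertex 0.83 -2.714 2.542
vertex 0.641 -2.12 2.86
endloop
endfacet
facet normal 0.116 0.849 0.515
outer loop
vertex 1.169 -2.21 2.889
vertex 0.641 -2.12 2.86
vertex 0.928 -3.121 4.446
endloop
endfacet
facet normal 0.115 0.849 0.515
outer loop
vertex 0.928 -3.121 4.446
vertex 0.641 -2.12 2.86
vertex 0.401 -3.032 4.417
endloop
endfacet
facet normal -0.132 -0.501 0.855
outer loop
vertex 0.928 -3.121 4.446
vertex 0.401 -3.032 4.417
vertex 0.59 -3.626 4.098
endloop
endfacet
facet normal 0.133 0.500 -0.856
outer loop
vertex 0.641 -2.12 2.86
vertex 0.83 -2.714 2.542
vertex 0.225 -2.379 2.644
endloop
endfacet
facet normal -0.616 0.718 0.325
outer loop
vertex 0.641 -2.12 2.86
vertex 0.225 -2.379 2.644
vertex 0.401 -3.032 4.417
endloop
endfacet
facet normal -0.614 0.719 0.326
outer loop
vertex 0.401 -3.032 4.417
vertex 0.225 -2.379 2.644
vertex -0.016 -3.29 4.201
endloop
endfacet
facet normal -0.133 -0.501 0.855
outer loop
vertex 0.401 -3.032 4.417
vertex -0.016 -3.29 4.201
vertex 0.59 -3.626 4.098
endloop
endfacet
facet normal 0.133 0.501 -0.855
outer loop
vertex 0.225 -2.379 2.644
vertex 0.83 -2.714 2.542
vertex 0.163 -2.834 2.368
endloop
endfacet
facet normal -0.984 0.167 -0.055
outer loop
vertex 0.225 -2.379 2.644
vertex 0.163 -2.834 2.368
vertex -0.016 -3.29 4.201
endloop
endfacet
facet normal -0.984 0.167 -0.055
outer loop
vertex -0.016 -3.29 4.201
vertex 0.163 -2.834 2.368
vertex -0.078 -3.745 3.925
endloop
endfacet
facet normal -0.132 -0.501 0.855
outer loop
vertex -0.016 -3.29 4.201
vertex -0.078 -3.745 3.925
vertex 0.59 -3.626 4.098
endloop
endfacet
facet normal 0.133 0.500 -0.855
outer loop
vertex 0.163 -2.834 2.368
vertex 0.83 -2.714 2.542
vertex 0.492 -3.219 2.194
endloop
endfacet
facet normal -0.778 -0.483 -0.403
outer loop
vertex 0.163 -2.834 2.368
vertex 0.492 -3.219 2.194
vertex -0.078 -3.745 3.925
endloop
endfacet
facet normal -0.778 -0.483 -0.403
outer loop
vertex -0.078 -3.745 3.925
vertex 0.492 -3.219 2.194
vertex 0.251 -4.13 3.751
endloop
endfacet
facet normal -0.133 -0.500 0.856
outer loop
vertex -0.078 -3.745 3.925
vertex 0.251 -4.13 3.751
vertex 0.59 -3.626 4.098
endloop
endfacet
facet normal 0.132 0.501 -0.855
outer loop
vertex 0.492 -3.219 2.194
vertex 0.83 -2.714 2.542
vertex 1.019 -3.308 2.223
endloop
endfacet
facet normal -0.115 -0.850 -0.515
outer loop
vertex 0.492 -3.219 2.194
vertex 1.019 -3.308 2.223
vertex 0.251 -4.13 3.751
endloop
endfacet
facet normal -0.116 -0.849 -0.515
outer loop
vertex 0.251 -4.13 3.751
vertex 1.019 -3.308 2.223
vertex 0.779 -4.22 3.78
endloop
endfacet
facet normal -0.132 -0.500 0.856
outer loop
vertex 0.251 -4.13 3.751
vertex 0.779 -4.22 3.78
vertex 0.59 -3.626 4.098
endloop
endfacet
facet normal 0.133 0.501 -0.855
outer loop
vertex 1.019 -3.308 2.223
vertex 0.83 -2.714 2.542
vertex 1.436 -3.05 2.439
endloop
endfacet
facet normal 0.614 -0.719 -0.326
outer loop
vertex 1.019 -3.308 2.223
vertex 1.436 -3.05 2.439
vertex 0.779 -4.22 3.78
endloop
endfacet
facet normal 0.616 -0.718 -0.325
outer loop
vertex 0.779 -4.22 3.78
vertex 1.436 -3.05 2.439
vertex 1.195 -3.961 3.996
endloop
endfacet
facet normal -0.133 -0.500 0.856
outer loop
vertex 0.779 -4.22 3.78
vertex 1.195 -3.961 3.996
vertex 0.59 -3.626 4.098
endloop
endfacet
facet normal 0.132 0.501 -0.855
outer loop
vertex 1.436 -3.05 2.439
vertex 0.83 -2.714 2.542
vertex 1.498 -2.595 2.715
endloop
endfacet
facet normal 0.984 -0.167 0.055
outer loop
vertex 1.436 -3.05 2.439
vertex 1.498 -2.595 2.715
vertex 1.195 -3.961 3.996
endloop
endfacet
facet normal 0.984 -0.167 0.055
outer loop
vertex 1.195 -3.961 3.996
vertex 1.498 -2.595 2.715
vertex 1.257 -3.506 4.272
endloop
endfacet
facet normal -0.133 -0.501 0.855
outer loop
vertex 1.195 -3.961 3.996
vertex 1.257 -3.506 4.272
vertex 0.59 -3.626 4.098
endloop
endfacet
facet normal 0.133 0.500 -0.856
outer loop
vertex 1.498 -2.595 2.715
vertex 0.83 -2.714 2.542
vertex 1.169 -2.21 2.889
endloop
endfacet
facet normal 0.778 0.483 0.403
outer loop
vertex 1.498 -2.595 2.715
vertex 1.169 -2.21 2.889
vertex 1.257 -3.506 4.272
endloop
endfacet
facet normal 0.778 0.483 0.403
outer loop
vertex 1.257 -3.506 4.272
vertex 1.169 -2.21 2.889
vertex 0.928 -3.121 4.446
endloop
endfacet
facet normal -0.133 -0.500 0.855
outer loop
vertex 1.257 -3.506 4.272
vertex 0.928 -3.121 4.446
vertex 0.59 -3.626 4.098
endloop
endfacet

endsolid


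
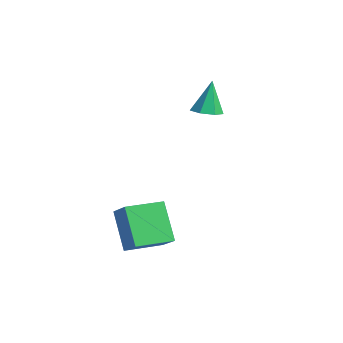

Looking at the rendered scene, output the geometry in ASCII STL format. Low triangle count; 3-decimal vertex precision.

solid 
facet normal 0.173 -0.243 -0.954
outer loop
vertex -0.37 2.622 1.809
vertex -0.856 3.174 1.58
vertex -0.098 3.224 1.705
endloop
endfacet
facet normal 0.773 -0.249 0.584
outer loop
vertex -0.37 2.622 1.809
vertex -0.098 3.224 1.705
vertex -1.164 3.606 3.28
endloop
endfacet
facet normal 0.173 -0.243 -0.954
outer loop
vertex -0.098 3.224 1.705
vertex -0.856 3.174 1.58
vertex -0.397 3.788 1.507
endloop
endfacet
facet normal 0.755 0.534 0.381
outer loop
vertex -0.098 3.224 1.705
vertex -0.397 3.788 1.507
vertex -1.164 3.606 3.28
endloop
endfacet
facet normal 0.172 -0.242 -0.955
outer loop
vertex -0.397 3.788 1.507
vertex -0.856 3.174 1.58
vertex -1.042 3.889 1.365
endloop
endfacet
facet normal 0.120 0.981 0.153
outer loop
vertex -0.397 3.788 1.507
vertex -1.042 3.889 1.365
vertex -1.164 3.606 3.28
endloop
endfacet
facet normal 0.172 -0.242 -0.955
outer loop
vertex -1.042 3.889 1.365
vertex -0.856 3.174 1.58
vertex -1.547 3.452 1.385
endloop
endfacet
facet normal -0.651 0.756 0.070
outer loop
vertex -1.042 3.889 1.365
vertex -1.547 3.452 1.385
vertex -1.164 3.606 3.28
endloop
endfacet
facet normal 0.172 -0.243 -0.955
outer loop
vertex -1.547 3.452 1.385
vertex -0.856 3.174 1.58
vertex -1.532 2.806 1.552
endloop
endfacet
facet normal -0.980 0.028 0.196
outer loop
vertex -1.547 3.452 1.385
vertex -1.532 2.806 1.552
vertex -1.164 3.606 3.28
endloop
endfacet
facet normal 0.172 -0.244 -0.954
outer loop
vertex -1.532 2.806 1.552
vertex -0.856 3.174 1.58
vertex -1.008 2.436 1.741
endloop
endfacet
facet normal -0.619 -0.654 0.435
outer loop
vertex -1.532 2.806 1.552
vertex -1.008 2.436 1.741
vertex -1.164 3.606 3.28
endloop
endfacet
facet normal 0.173 -0.244 -0.954
outer loop
vertex -1.008 2.436 1.741
vertex -0.856 3.174 1.58
vertex -0.37 2.622 1.809
endloop
endfacet
facet normal 0.162 -0.778 0.608
outer loop
vertex -1.008 2.436 1.741
vertex -0.37 2.622 1.809
vertex -1.164 3.606 3.28
endloop
endfacet
facet normal -0.607 0.045 0.793
outer loop
vertex 2.83 -2.381 -1.272
vertex 2.849 -0.593 -1.359
vertex 1.678 -2.411 -2.152
endloop
endfacet
facet normal -0.011 -0.999 0.048
outer loop
vertex 2.971 -2.507 -3.841
vertex 2.83 -2.381 -1.272
vertex 1.678 -2.411 -2.152
endloop
endfacet
facet normal -0.607 0.045 0.793
outer loop
vertex 1.678 -2.411 -2.152
vertex 2.849 -0.593 -1.359
vertex 1.697 -0.624 -2.239
endloop
endfacet
facet normal -0.794 -0.021 -0.607
outer loop
vertex 1.697 -0.624 -2.239
vertex 2.971 -2.507 -3.841
vertex 1.678 -2.411 -2.152
endloop
endfacet
facet normal 0.794 0.021 0.607
outer loop
vertex 2.83 -2.381 -1.272
vertex 4.142 -0.689 -3.048
vertex 2.849 -0.593 -1.359
endloop
endfacet
facet normal -0.010 -0.999 0.048
outer loop
vertex 4.123 -2.476 -2.961
vertex 2.83 -2.381 -1.272
vertex 2.971 -2.507 -3.841
endloop
endfacet
facet normal 0.794 0.021 0.607
outer loop
vertex 4.123 -2.476 -2.961
vertex 4.142 -0.689 -3.048
vertex 2.83 -2.381 -1.272
endloop
endfacet
facet normal 0.010 0.999 -0.049
outer loop
vertex 2.849 -0.593 -1.359
vertex 4.142 -0.689 -3.048
vertex 1.697 -0.624 -2.239
endloop
endfacet
facet normal -0.794 -0.021 -0.607
outer loop
vertex 2.99 -0.719 -3.928
vertex 2.971 -2.507 -3.841
vertex 1.697 -0.624 -2.239
endloop
endfacet
facet normal 0.011 0.999 -0.048
outer loop
vertex 1.697 -0.624 -2.239
vertex 4.142 -0.689 -3.048
vertex 2.99 -0.719 -3.928
endloop
endfacet
facet normal 0.607 -0.045 -0.793
outer loop
vertex 2.99 -0.719 -3.928
vertex 4.123 -2.476 -2.961
vertex 2.971 -2.507 -3.841
endloop
endfacet
facet normal 0.607 -0.045 -0.793
outer loop
vertex 4.142 -0.689 -3.048
vertex 4.123 -2.476 -2.961
vertex 2.99 -0.719 -3.928
endloop
endfacet

endsolid


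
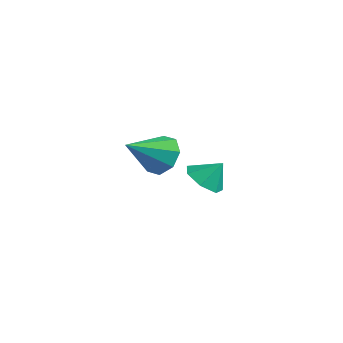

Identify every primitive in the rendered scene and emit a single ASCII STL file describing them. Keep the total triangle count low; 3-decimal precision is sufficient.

solid 
facet normal 0.019 0.862 -0.507
outer loop
vertex 0.427 -2.931 -1.588
vertex -0.052 -2.49 -0.856
vertex 0.891 -2.64 -1.076
endloop
endfacet
facet normal 0.699 -0.668 -0.254
outer loop
vertex 0.427 -2.931 -1.588
vertex 0.891 -2.64 -1.076
vertex -0.088 -4.11 0.096
endloop
endfacet
facet normal 0.019 0.862 -0.507
outer loop
vertex 0.891 -2.64 -1.076
vertex -0.052 -2.49 -0.856
vertex 0.803 -2.261 -0.435
endloop
endfacet
facet normal 0.886 -0.335 0.320
outer loop
vertex 0.891 -2.64 -1.076
vertex 0.803 -2.261 -0.435
vertex -0.088 -4.11 0.096
endloop
endfacet
facet normal 0.019 0.862 -0.507
outer loop
vertex 0.803 -2.261 -0.435
vertex -0.052 -2.49 -0.856
vertex 0.214 -2.016 -0.04
endloop
endfacet
facet normal 0.550 -0.025 0.835
outer loop
vertex 0.803 -2.261 -0.435
vertex 0.214 -2.016 -0.04
vertex -0.088 -4.11 0.096
endloop
endfacet
facet normal 0.019 0.862 -0.507
outer loop
vertex 0.214 -2.016 -0.04
vertex -0.052 -2.49 -0.856
vertex -0.531 -2.049 -0.124
endloop
endfacet
facet normal -0.115 0.081 0.990
outer loop
vertex 0.214 -2.016 -0.04
vertex -0.531 -2.049 -0.124
vertex -0.088 -4.11 0.096
endloop
endfacet
facet normal 0.020 0.862 -0.506
outer loop
vertex -0.531 -2.049 -0.124
vertex -0.052 -2.49 -0.856
vertex -0.995 -2.339 -0.636
endloop
endfacet
facet normal -0.716 -0.080 0.694
outer loop
vertex -0.531 -2.049 -0.124
vertex -0.995 -2.339 -0.636
vertex -0.088 -4.11 0.096
endloop
endfacet
facet normal 0.020 0.862 -0.506
outer loop
vertex -0.995 -2.339 -0.636
vertex -0.052 -2.49 -0.856
vertex -0.907 -2.718 -1.278
endloop
endfacet
facet normal -0.903 -0.413 0.120
outer loop
vertex -0.995 -2.339 -0.636
vertex -0.907 -2.718 -1.278
vertex -0.088 -4.11 0.096
endloop
endfacet
facet normal 0.020 0.862 -0.506
outer loop
vertex -0.907 -2.718 -1.278
vertex -0.052 -2.49 -0.856
vertex -0.317 -2.963 -1.672
endloop
endfacet
facet normal -0.565 -0.724 -0.396
outer loop
vertex -0.907 -2.718 -1.278
vertex -0.317 -2.963 -1.672
vertex -0.088 -4.11 0.096
endloop
endfacet
facet normal 0.020 0.862 -0.506
outer loop
vertex -0.317 -2.963 -1.672
vertex -0.052 -2.49 -0.856
vertex 0.427 -2.931 -1.588
endloop
endfacet
facet normal 0.098 -0.829 -0.551
outer loop
vertex -0.317 -2.963 -1.672
vertex 0.427 -2.931 -1.588
vertex -0.088 -4.11 0.096
endloop
endfacet
facet normal -0.398 -0.492 -0.774
outer loop
vertex -2.092 0.841 -4.171
vertex -2.77 1.542 -4.268
vertex -1.886 1.485 -4.686
endloop
endfacet
facet normal 0.949 -0.056 0.310
outer loop
vertex -2.092 0.841 -4.171
vertex -1.886 1.485 -4.686
vertex -2.29 2.138 -3.332
endloop
endfacet
facet normal -0.398 -0.492 -0.774
outer loop
vertex -1.886 1.485 -4.686
vertex -2.77 1.542 -4.268
vertex -2.345 2.172 -4.887
endloop
endfacet
facet normal 0.834 0.552 -0.017
outer loop
vertex -1.886 1.485 -4.686
vertex -2.345 2.172 -4.887
vertex -2.29 2.138 -3.332
endloop
endfacet
facet normal -0.397 -0.493 -0.774
outer loop
vertex -2.345 2.172 -4.887
vertex -2.77 1.542 -4.268
vertex -3.125 2.384 -4.622
endloop
endfacet
facet normal 0.266 0.964 0.012
outer loop
vertex -2.345 2.172 -4.887
vertex -3.125 2.384 -4.622
vertex -2.29 2.138 -3.332
endloop
endfacet
facet normal -0.397 -0.493 -0.774
outer loop
vertex -3.125 2.384 -4.622
vertex -2.77 1.542 -4.268
vertex -3.638 1.963 -4.091
endloop
endfacet
facet normal -0.324 0.868 0.375
outer loop
vertex -3.125 2.384 -4.622
vertex -3.638 1.963 -4.091
vertex -2.29 2.138 -3.332
endloop
endfacet
facet normal -0.397 -0.493 -0.774
outer loop
vertex -3.638 1.963 -4.091
vertex -2.77 1.542 -4.268
vertex -3.497 1.224 -3.693
endloop
endfacet
facet normal -0.495 0.337 0.801
outer loop
vertex -3.638 1.963 -4.091
vertex -3.497 1.224 -3.693
vertex -2.29 2.138 -3.332
endloop
endfacet
facet normal -0.398 -0.492 -0.775
outer loop
vertex -3.497 1.224 -3.693
vertex -2.77 1.542 -4.268
vertex -2.81 0.725 -3.729
endloop
endfacet
facet normal -0.116 -0.229 0.967
outer loop
vertex -3.497 1.224 -3.693
vertex -2.81 0.725 -3.729
vertex -2.29 2.138 -3.332
endloop
endfacet
facet normal -0.398 -0.492 -0.775
outer loop
vertex -2.81 0.725 -3.729
vertex -2.77 1.542 -4.268
vertex -2.092 0.841 -4.171
endloop
endfacet
facet normal 0.526 -0.404 0.748
outer loop
vertex -2.81 0.725 -3.729
vertex -2.092 0.841 -4.171
vertex -2.29 2.138 -3.332
endloop
endfacet

endsolid


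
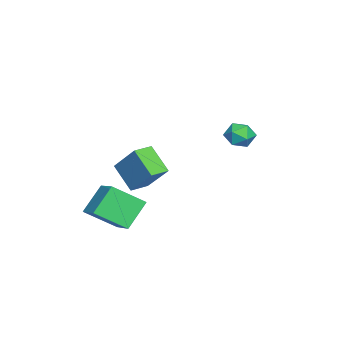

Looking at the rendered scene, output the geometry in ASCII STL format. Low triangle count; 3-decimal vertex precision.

solid 
facet normal -0.425 -0.579 0.696
outer loop
vertex -1.405 -3.849 -0.442
vertex -2.224 -3.275 -0.464
vertex -2.164 -4.983 -1.849
endloop
endfacet
facet normal 0.818 -0.574 0.021
outer loop
vertex -1.476 -4.045 -2.976
vertex -1.405 -3.849 -0.442
vertex -2.164 -4.983 -1.849
endloop
endfacet
facet normal -0.424 -0.579 0.696
outer loop
vertex -2.164 -4.983 -1.849
vertex -2.224 -3.275 -0.464
vertex -2.983 -4.409 -1.87
endloop
endfacet
facet normal -0.387 -0.579 -0.718
outer loop
vertex -2.983 -4.409 -1.87
vertex -1.476 -4.045 -2.976
vertex -2.164 -4.983 -1.849
endloop
endfacet
facet normal 0.387 0.579 0.718
outer loop
vertex -1.405 -3.849 -0.442
vertex -1.536 -2.337 -1.591
vertex -2.224 -3.275 -0.464
endloop
endfacet
facet normal 0.818 -0.574 0.021
outer loop
vertex -0.717 -2.911 -1.57
vertex -1.405 -3.849 -0.442
vertex -1.476 -4.045 -2.976
endloop
endfacet
facet normal 0.387 0.579 0.718
outer loop
vertex -0.717 -2.911 -1.57
vertex -1.536 -2.337 -1.591
vertex -1.405 -3.849 -0.442
endloop
endfacet
facet normal -0.818 0.574 -0.022
outer loop
vertex -2.224 -3.275 -0.464
vertex -1.536 -2.337 -1.591
vertex -2.983 -4.409 -1.87
endloop
endfacet
facet normal -0.387 -0.579 -0.718
outer loop
vertex -2.295 -3.471 -2.998
vertex -1.476 -4.045 -2.976
vertex -2.983 -4.409 -1.87
endloop
endfacet
facet normal -0.818 0.574 -0.021
outer loop
vertex -2.983 -4.409 -1.87
vertex -1.536 -2.337 -1.591
vertex -2.295 -3.471 -2.998
endloop
endfacet
facet normal 0.424 0.579 -0.696
outer loop
vertex -2.295 -3.471 -2.998
vertex -0.717 -2.911 -1.57
vertex -1.476 -4.045 -2.976
endloop
endfacet
facet normal 0.424 0.580 -0.696
outer loop
vertex -1.536 -2.337 -1.591
vertex -0.717 -2.911 -1.57
vertex -2.295 -3.471 -2.998
endloop
endfacet
facet normal -0.582 0.345 0.736
outer loop
vertex 2.756 -3.76 -0.732
vertex 2.349 -2.375 -1.703
vertex 1.455 -4.589 -1.371
endloop
endfacet
facet normal 0.234 -0.796 0.558
outer loop
vertex 2.391 -5.145 -2.557
vertex 2.756 -3.76 -0.732
vertex 1.455 -4.589 -1.371
endloop
endfacet
facet normal -0.582 0.345 0.736
outer loop
vertex 1.455 -4.589 -1.371
vertex 2.349 -2.375 -1.703
vertex 1.048 -3.204 -2.342
endloop
endfacet
facet normal -0.779 -0.497 -0.382
outer loop
vertex 1.048 -3.204 -2.342
vertex 2.391 -5.145 -2.557
vertex 1.455 -4.589 -1.371
endloop
endfacet
facet normal 0.779 0.497 0.382
outer loop
vertex 2.756 -3.76 -0.732
vertex 3.285 -2.931 -2.889
vertex 2.349 -2.375 -1.703
endloop
endfacet
facet normal 0.234 -0.796 0.558
outer loop
vertex 3.692 -4.316 -1.918
vertex 2.756 -3.76 -0.732
vertex 2.391 -5.145 -2.557
endloop
endfacet
facet normal 0.779 0.497 0.382
outer loop
vertex 3.692 -4.316 -1.918
vertex 3.285 -2.931 -2.889
vertex 2.756 -3.76 -0.732
endloop
endfacet
facet normal -0.234 0.796 -0.558
outer loop
vertex 2.349 -2.375 -1.703
vertex 3.285 -2.931 -2.889
vertex 1.048 -3.204 -2.342
endloop
endfacet
facet normal -0.779 -0.497 -0.382
outer loop
vertex 1.984 -3.76 -3.528
vertex 2.391 -5.145 -2.557
vertex 1.048 -3.204 -2.342
endloop
endfacet
facet normal -0.234 0.796 -0.558
outer loop
vertex 1.048 -3.204 -2.342
vertex 3.285 -2.931 -2.889
vertex 1.984 -3.76 -3.528
endloop
endfacet
facet normal 0.582 -0.345 -0.736
outer loop
vertex 1.984 -3.76 -3.528
vertex 3.692 -4.316 -1.918
vertex 2.391 -5.145 -2.557
endloop
endfacet
facet normal 0.582 -0.345 -0.736
outer loop
vertex 3.285 -2.931 -2.889
vertex 3.692 -4.316 -1.918
vertex 1.984 -3.76 -3.528
endloop
endfacet
facet normal 0.338 0.861 0.380
outer loop
vertex 0.96 2.02 2.078
vertex 1.2 1.662 2.675
vertex 1.643 1.745 2.093
endloop
endfacet
facet normal 0.359 0.872 -0.332
outer loop
vertex 0.96 2.02 2.078
vertex 1.643 1.745 2.093
vertex 1.234 1.681 1.484
endloop
endfacet
facet normal -0.304 0.760 -0.574
outer loop
vertex 0.96 2.02 2.078
vertex 1.234 1.681 1.484
vertex 0.538 1.558 1.69
endloop
endfacet
facet normal -0.734 0.679 -0.010
outer loop
vertex 0.96 2.02 2.078
vertex 0.538 1.558 1.69
vertex 0.517 1.546 2.426
endloop
endfacet
facet normal -0.337 0.741 0.580
outer loop
vertex 0.96 2.02 2.078
vertex 0.517 1.546 2.426
vertex 1.2 1.662 2.675
endloop
endfacet
facet normal 0.767 0.330 -0.550
outer loop
vertex 1.234 1.681 1.484
vertex 1.643 1.745 2.093
vertex 1.643 1.114 1.714
endloop
endfacet
facet normal 0.734 0.311 0.603
outer loop
vertex 1.643 1.745 2.093
vertex 1.2 1.662 2.675
vertex 1.622 1.102 2.45
endloop
endfacet
facet normal -0.358 0.118 0.926
outer loop
vertex 1.2 1.662 2.675
vertex 0.517 1.546 2.426
vertex 0.926 0.979 2.656
endloop
endfacet
facet normal -0.999 0.017 -0.028
outer loop
vertex 0.517 1.546 2.426
vertex 0.538 1.558 1.69
vertex 0.517 0.915 2.047
endloop
endfacet
facet normal -0.305 0.148 -0.941
outer loop
vertex 0.538 1.558 1.69
vertex 1.234 1.681 1.484
vertex 0.96 0.998 1.465
endloop
endfacet
facet normal 0.734 -0.679 0.010
outer loop
vertex 1.2 0.64 2.062
vertex 1.643 1.114 1.714
vertex 1.622 1.102 2.45
endloop
endfacet
facet normal 0.304 -0.760 0.574
outer loop
vertex 1.2 0.64 2.062
vertex 1.622 1.102 2.45
vertex 0.926 0.979 2.656
endloop
endfacet
facet normal -0.359 -0.872 0.332
outer loop
vertex 1.2 0.64 2.062
vertex 0.926 0.979 2.656
vertex 0.517 0.915 2.047
endloop
endfacet
facet normal -0.338 -0.861 -0.380
outer loop
vertex 1.2 0.64 2.062
vertex 0.517 0.915 2.047
vertex 0.96 0.998 1.465
endloop
endfacet
facet normal 0.337 -0.741 -0.580
outer loop
vertex 1.2 0.64 2.062
vertex 0.96 0.998 1.465
vertex 1.643 1.114 1.714
endloop
endfacet
facet normal 0.999 -0.017 0.028
outer loop
vertex 1.622 1.102 2.45
vertex 1.643 1.114 1.714
vertex 1.643 1.745 2.093
endloop
endfacet
facet normal 0.305 -0.148 0.941
outer loop
vertex 0.926 0.979 2.656
vertex 1.622 1.102 2.45
vertex 1.2 1.662 2.675
endloop
endfacet
facet normal -0.767 -0.330 0.550
outer loop
vertex 0.517 0.915 2.047
vertex 0.926 0.979 2.656
vertex 0.517 1.546 2.426
endloop
endfacet
facet normal -0.734 -0.311 -0.603
outer loop
vertex 0.96 0.998 1.465
vertex 0.517 0.915 2.047
vertex 0.538 1.558 1.69
endloop
endfacet
facet normal 0.358 -0.118 -0.926
outer loop
vertex 1.643 1.114 1.714
vertex 0.96 0.998 1.465
vertex 1.234 1.681 1.484
endloop
endfacet

endsolid


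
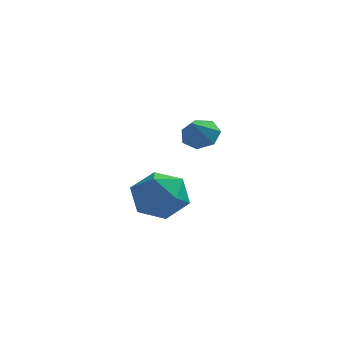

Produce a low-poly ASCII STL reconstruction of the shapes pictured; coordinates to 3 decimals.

solid 
facet normal 0.152 0.700 -0.698
outer loop
vertex 4.366 4.216 -0.177
vertex 3.664 4.209 -0.337
vertex 4.011 4.615 0.146
endloop
endfacet
facet normal 0.621 -0.079 0.780
outer loop
vertex 4.366 4.216 -0.177
vertex 4.011 4.615 0.146
vertex 3.496 3.431 0.437
endloop
endfacet
facet normal 0.151 0.701 -0.697
outer loop
vertex 4.011 4.615 0.146
vertex 3.664 4.209 -0.337
vertex 3.394 4.708 0.106
endloop
endfacet
facet normal -0.025 0.249 0.968
outer loop
vertex 4.011 4.615 0.146
vertex 3.394 4.708 0.106
vertex 3.496 3.431 0.437
endloop
endfacet
facet normal 0.151 0.701 -0.697
outer loop
vertex 3.394 4.708 0.106
vertex 3.664 4.209 -0.337
vertex 2.981 4.425 -0.268
endloop
endfacet
facet normal -0.711 0.123 0.692
outer loop
vertex 3.394 4.708 0.106
vertex 2.981 4.425 -0.268
vertex 3.496 3.431 0.437
endloop
endfacet
facet normal 0.151 0.701 -0.696
outer loop
vertex 2.981 4.425 -0.268
vertex 3.664 4.209 -0.337
vertex 3.083 3.98 -0.694
endloop
endfacet
facet normal -0.918 -0.363 0.159
outer loop
vertex 2.981 4.425 -0.268
vertex 3.083 3.98 -0.694
vertex 3.496 3.431 0.437
endloop
endfacet
facet normal 0.153 0.700 -0.698
outer loop
vertex 3.083 3.98 -0.694
vertex 3.664 4.209 -0.337
vertex 3.622 3.706 -0.851
endloop
endfacet
facet normal -0.493 -0.840 -0.228
outer loop
vertex 3.083 3.98 -0.694
vertex 3.622 3.706 -0.851
vertex 3.496 3.431 0.437
endloop
endfacet
facet normal 0.151 0.700 -0.698
outer loop
vertex 3.622 3.706 -0.851
vertex 3.664 4.209 -0.337
vertex 4.193 3.812 -0.621
endloop
endfacet
facet normal 0.249 -0.952 -0.179
outer loop
vertex 3.622 3.706 -0.851
vertex 4.193 3.812 -0.621
vertex 3.496 3.431 0.437
endloop
endfacet
facet normal 0.152 0.701 -0.697
outer loop
vertex 4.193 3.812 -0.621
vertex 3.664 4.209 -0.337
vertex 4.366 4.216 -0.177
endloop
endfacet
facet normal 0.743 -0.613 0.269
outer loop
vertex 4.193 3.812 -0.621
vertex 4.366 4.216 -0.177
vertex 3.496 3.431 0.437
endloop
endfacet
facet normal -0.561 0.003 0.828
outer loop
vertex 2.726 0.737 -0.802
vertex 2.074 0.022 -1.241
vertex 2.911 -0.301 -0.673
endloop
endfacet
facet normal 0.122 0.144 0.982
outer loop
vertex 2.726 0.737 -0.802
vertex 2.911 -0.301 -0.673
vertex 3.717 0.361 -0.87
endloop
endfacet
facet normal 0.317 0.724 0.613
outer loop
vertex 2.726 0.737 -0.802
vertex 3.717 0.361 -0.87
vertex 3.378 1.094 -1.56
endloop
endfacet
facet normal -0.246 0.941 0.232
outer loop
vertex 2.726 0.737 -0.802
vertex 3.378 1.094 -1.56
vertex 2.363 0.885 -1.789
endloop
endfacet
facet normal -0.789 0.495 0.364
outer loop
vertex 2.726 0.737 -0.802
vertex 2.363 0.885 -1.789
vertex 2.074 0.022 -1.241
endloop
endfacet
facet normal 0.517 -0.405 0.754
outer loop
vertex 3.717 0.361 -0.87
vertex 2.911 -0.301 -0.673
vertex 3.677 -0.585 -1.351
endloop
endfacet
facet normal -0.587 -0.633 0.505
outer loop
vertex 2.911 -0.301 -0.673
vertex 2.074 0.022 -1.241
vertex 2.662 -0.794 -1.58
endloop
endfacet
facet normal -0.956 0.165 -0.245
outer loop
vertex 2.074 0.022 -1.241
vertex 2.363 0.885 -1.789
vertex 2.323 -0.061 -2.27
endloop
endfacet
facet normal -0.079 0.885 -0.459
outer loop
vertex 2.363 0.885 -1.789
vertex 3.378 1.094 -1.56
vertex 3.129 0.601 -2.467
endloop
endfacet
facet normal 0.831 0.533 0.158
outer loop
vertex 3.378 1.094 -1.56
vertex 3.717 0.361 -0.87
vertex 3.966 0.278 -1.899
endloop
endfacet
facet normal 0.246 -0.941 -0.232
outer loop
vertex 3.314 -0.437 -2.338
vertex 3.677 -0.585 -1.351
vertex 2.662 -0.794 -1.58
endloop
endfacet
facet normal -0.317 -0.724 -0.613
outer loop
vertex 3.314 -0.437 -2.338
vertex 2.662 -0.794 -1.58
vertex 2.323 -0.061 -2.27
endloop
endfacet
facet normal -0.122 -0.144 -0.982
outer loop
vertex 3.314 -0.437 -2.338
vertex 2.323 -0.061 -2.27
vertex 3.129 0.601 -2.467
endloop
endfacet
facet normal 0.561 -0.003 -0.828
outer loop
vertex 3.314 -0.437 -2.338
vertex 3.129 0.601 -2.467
vertex 3.966 0.278 -1.899
endloop
endfacet
facet normal 0.789 -0.495 -0.364
outer loop
vertex 3.314 -0.437 -2.338
vertex 3.966 0.278 -1.899
vertex 3.677 -0.585 -1.351
endloop
endfacet
facet normal 0.079 -0.885 0.459
outer loop
vertex 2.662 -0.794 -1.58
vertex 3.677 -0.585 -1.351
vertex 2.911 -0.301 -0.673
endloop
endfacet
facet normal -0.831 -0.533 -0.158
outer loop
vertex 2.323 -0.061 -2.27
vertex 2.662 -0.794 -1.58
vertex 2.074 0.022 -1.241
endloop
endfacet
facet normal -0.517 0.405 -0.754
outer loop
vertex 3.129 0.601 -2.467
vertex 2.323 -0.061 -2.27
vertex 2.363 0.885 -1.789
endloop
endfacet
facet normal 0.587 0.633 -0.505
outer loop
vertex 3.966 0.278 -1.899
vertex 3.129 0.601 -2.467
vertex 3.378 1.094 -1.56
endloop
endfacet
facet normal 0.956 -0.165 0.245
outer loop
vertex 3.677 -0.585 -1.351
vertex 3.966 0.278 -1.899
vertex 3.717 0.361 -0.87
endloop
endfacet

endsolid


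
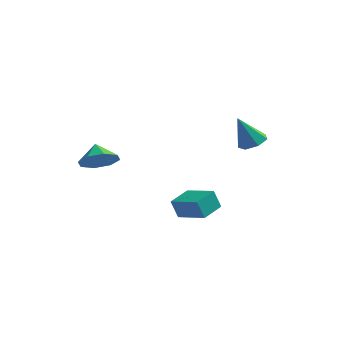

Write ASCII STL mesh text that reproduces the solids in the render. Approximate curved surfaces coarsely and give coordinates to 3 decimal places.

solid 
facet normal 0.344 -0.722 -0.601
outer loop
vertex -1.412 -3.752 1.744
vertex -2.342 -3.755 1.215
vertex -1.416 -3.229 1.113
endloop
endfacet
facet normal 0.488 0.674 0.555
outer loop
vertex -1.412 -3.752 1.744
vertex -1.416 -3.229 1.113
vertex -2.738 -2.925 1.905
endloop
endfacet
facet normal 0.344 -0.722 -0.600
outer loop
vertex -1.416 -3.229 1.113
vertex -2.342 -3.755 1.215
vertex -1.962 -3.015 0.542
endloop
endfacet
facet normal 0.276 0.956 0.094
outer loop
vertex -1.416 -3.229 1.113
vertex -1.962 -3.015 0.542
vertex -2.738 -2.925 1.905
endloop
endfacet
facet normal 0.345 -0.722 -0.600
outer loop
vertex -1.962 -3.015 0.542
vertex -2.342 -3.755 1.215
vertex -2.731 -3.235 0.365
endloop
endfacet
facet normal -0.229 0.954 -0.193
outer loop
vertex -1.962 -3.015 0.542
vertex -2.731 -3.235 0.365
vertex -2.738 -2.925 1.905
endloop
endfacet
facet normal 0.344 -0.723 -0.600
outer loop
vertex -2.731 -3.235 0.365
vertex -2.342 -3.755 1.215
vertex -3.272 -3.759 0.686
endloop
endfacet
facet normal -0.730 0.669 -0.138
outer loop
vertex -2.731 -3.235 0.365
vertex -3.272 -3.759 0.686
vertex -2.738 -2.925 1.905
endloop
endfacet
facet normal 0.344 -0.722 -0.600
outer loop
vertex -3.272 -3.759 0.686
vertex -2.342 -3.755 1.215
vertex -3.268 -4.281 1.317
endloop
endfacet
facet normal -0.936 0.267 0.227
outer loop
vertex -3.272 -3.759 0.686
vertex -3.268 -4.281 1.317
vertex -2.738 -2.925 1.905
endloop
endfacet
facet normal 0.344 -0.722 -0.600
outer loop
vertex -3.268 -4.281 1.317
vertex -2.342 -3.755 1.215
vertex -2.722 -4.495 1.888
endloop
endfacet
facet normal -0.725 -0.015 0.688
outer loop
vertex -3.268 -4.281 1.317
vertex -2.722 -4.495 1.888
vertex -2.738 -2.925 1.905
endloop
endfacet
facet normal 0.344 -0.722 -0.600
outer loop
vertex -2.722 -4.495 1.888
vertex -2.342 -3.755 1.215
vertex -1.953 -4.276 2.065
endloop
endfacet
facet normal -0.221 -0.013 0.975
outer loop
vertex -2.722 -4.495 1.888
vertex -1.953 -4.276 2.065
vertex -2.738 -2.925 1.905
endloop
endfacet
facet normal 0.344 -0.722 -0.600
outer loop
vertex -1.953 -4.276 2.065
vertex -2.342 -3.755 1.215
vertex -1.412 -3.752 1.744
endloop
endfacet
facet normal 0.282 0.273 0.920
outer loop
vertex -1.953 -4.276 2.065
vertex -1.412 -3.752 1.744
vertex -2.738 -2.925 1.905
endloop
endfacet
facet normal -0.833 0.430 -0.347
outer loop
vertex 1.043 -2.907 -1.783
vertex 1.624 -1.674 -1.65
vertex 1.433 -2.98 -2.809
endloop
endfacet
facet normal -0.424 -0.900 -0.097
outer loop
vertex 2.916 -3.746 -2.19
vertex 1.043 -2.907 -1.783
vertex 1.433 -2.98 -2.809
endloop
endfacet
facet normal -0.833 0.431 -0.348
outer loop
vertex 1.433 -2.98 -2.809
vertex 1.624 -1.674 -1.65
vertex 2.015 -1.747 -2.676
endloop
endfacet
facet normal 0.355 -0.067 -0.933
outer loop
vertex 2.015 -1.747 -2.676
vertex 2.916 -3.746 -2.19
vertex 1.433 -2.98 -2.809
endloop
endfacet
facet normal -0.355 0.067 0.933
outer loop
vertex 1.043 -2.907 -1.783
vertex 3.107 -2.44 -1.031
vertex 1.624 -1.674 -1.65
endloop
endfacet
facet normal -0.424 -0.900 -0.098
outer loop
vertex 2.525 -3.673 -1.164
vertex 1.043 -2.907 -1.783
vertex 2.916 -3.746 -2.19
endloop
endfacet
facet normal -0.355 0.067 0.933
outer loop
vertex 2.525 -3.673 -1.164
vertex 3.107 -2.44 -1.031
vertex 1.043 -2.907 -1.783
endloop
endfacet
facet normal 0.424 0.900 0.098
outer loop
vertex 1.624 -1.674 -1.65
vertex 3.107 -2.44 -1.031
vertex 2.015 -1.747 -2.676
endloop
endfacet
facet normal 0.355 -0.067 -0.932
outer loop
vertex 3.497 -2.513 -2.057
vertex 2.916 -3.746 -2.19
vertex 2.015 -1.747 -2.676
endloop
endfacet
facet normal 0.425 0.900 0.097
outer loop
vertex 2.015 -1.747 -2.676
vertex 3.107 -2.44 -1.031
vertex 3.497 -2.513 -2.057
endloop
endfacet
facet normal 0.833 -0.430 0.348
outer loop
vertex 3.497 -2.513 -2.057
vertex 2.525 -3.673 -1.164
vertex 2.916 -3.746 -2.19
endloop
endfacet
facet normal 0.833 -0.431 0.347
outer loop
vertex 3.107 -2.44 -1.031
vertex 2.525 -3.673 -1.164
vertex 3.497 -2.513 -2.057
endloop
endfacet
facet normal 0.435 0.031 -0.900
outer loop
vertex 5.123 1.361 0.796
vertex 4.372 1.478 0.437
vertex 4.914 2.055 0.719
endloop
endfacet
facet normal 0.626 0.270 0.732
outer loop
vertex 5.123 1.361 0.796
vertex 4.914 2.055 0.719
vertex 3.568 1.422 2.103
endloop
endfacet
facet normal 0.436 0.030 -0.900
outer loop
vertex 4.914 2.055 0.719
vertex 4.372 1.478 0.437
vertex 4.297 2.314 0.429
endloop
endfacet
facet normal 0.120 0.854 0.507
outer loop
vertex 4.914 2.055 0.719
vertex 4.297 2.314 0.429
vertex 3.568 1.422 2.103
endloop
endfacet
facet normal 0.435 0.030 -0.900
outer loop
vertex 4.297 2.314 0.429
vertex 4.372 1.478 0.437
vertex 3.737 1.944 0.146
endloop
endfacet
facet normal -0.599 0.785 0.158
outer loop
vertex 4.297 2.314 0.429
vertex 3.737 1.944 0.146
vertex 3.568 1.422 2.103
endloop
endfacet
facet normal 0.435 0.030 -0.900
outer loop
vertex 3.737 1.944 0.146
vertex 4.372 1.478 0.437
vertex 3.655 1.223 0.082
endloop
endfacet
facet normal -0.992 0.118 -0.054
outer loop
vertex 3.737 1.944 0.146
vertex 3.655 1.223 0.082
vertex 3.568 1.422 2.103
endloop
endfacet
facet normal 0.435 0.030 -0.900
outer loop
vertex 3.655 1.223 0.082
vertex 4.372 1.478 0.437
vertex 4.113 0.693 0.286
endloop
endfacet
facet normal -0.762 -0.647 0.031
outer loop
vertex 3.655 1.223 0.082
vertex 4.113 0.693 0.286
vertex 3.568 1.422 2.103
endloop
endfacet
facet normal 0.434 0.030 -0.900
outer loop
vertex 4.113 0.693 0.286
vertex 4.372 1.478 0.437
vertex 4.766 0.755 0.603
endloop
endfacet
facet normal -0.081 -0.933 0.350
outer loop
vertex 4.113 0.693 0.286
vertex 4.766 0.755 0.603
vertex 3.568 1.422 2.103
endloop
endfacet
facet normal 0.435 0.030 -0.900
outer loop
vertex 4.766 0.755 0.603
vertex 4.372 1.478 0.437
vertex 5.123 1.361 0.796
endloop
endfacet
facet normal 0.535 -0.526 0.661
outer loop
vertex 4.766 0.755 0.603
vertex 5.123 1.361 0.796
vertex 3.568 1.422 2.103
endloop
endfacet

endsolid
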